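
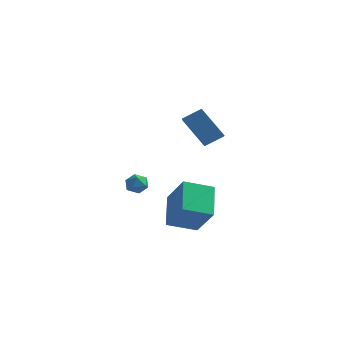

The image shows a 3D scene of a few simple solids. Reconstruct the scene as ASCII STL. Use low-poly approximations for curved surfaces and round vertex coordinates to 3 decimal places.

solid 
facet normal -0.364 -0.238 0.900
outer loop
vertex -0.429 0.418 -1.233
vertex -0.634 -0.187 -1.476
vertex -0.009 -0.121 -1.206
endloop
endfacet
facet normal 0.196 0.201 0.960
outer loop
vertex -0.429 0.418 -1.233
vertex -0.009 -0.121 -1.206
vertex 0.233 0.493 -1.384
endloop
endfacet
facet normal 0.047 0.798 0.601
outer loop
vertex -0.429 0.418 -1.233
vertex 0.233 0.493 -1.384
vertex -0.242 0.806 -1.763
endloop
endfacet
facet normal -0.605 0.729 0.320
outer loop
vertex -0.429 0.418 -1.233
vertex -0.242 0.806 -1.763
vertex -0.778 0.386 -1.82
endloop
endfacet
facet normal -0.858 0.088 0.506
outer loop
vertex -0.429 0.418 -1.233
vertex -0.778 0.386 -1.82
vertex -0.634 -0.187 -1.476
endloop
endfacet
facet normal 0.756 -0.111 0.645
outer loop
vertex 0.233 0.493 -1.384
vertex -0.009 -0.121 -1.206
vertex 0.438 -0.066 -1.72
endloop
endfacet
facet normal -0.150 -0.822 0.549
outer loop
vertex -0.009 -0.121 -1.206
vertex -0.634 -0.187 -1.476
vertex -0.098 -0.486 -1.777
endloop
endfacet
facet normal -0.951 -0.294 -0.091
outer loop
vertex -0.634 -0.187 -1.476
vertex -0.778 0.386 -1.82
vertex -0.573 -0.173 -2.156
endloop
endfacet
facet normal -0.541 0.744 -0.391
outer loop
vertex -0.778 0.386 -1.82
vertex -0.242 0.806 -1.763
vertex -0.331 0.441 -2.334
endloop
endfacet
facet normal 0.513 0.856 0.064
outer loop
vertex -0.242 0.806 -1.763
vertex 0.233 0.493 -1.384
vertex 0.294 0.507 -2.064
endloop
endfacet
facet normal 0.605 -0.729 -0.320
outer loop
vertex 0.089 -0.098 -2.307
vertex 0.438 -0.066 -1.72
vertex -0.098 -0.486 -1.777
endloop
endfacet
facet normal -0.047 -0.798 -0.601
outer loop
vertex 0.089 -0.098 -2.307
vertex -0.098 -0.486 -1.777
vertex -0.573 -0.173 -2.156
endloop
endfacet
facet normal -0.196 -0.201 -0.960
outer loop
vertex 0.089 -0.098 -2.307
vertex -0.573 -0.173 -2.156
vertex -0.331 0.441 -2.334
endloop
endfacet
facet normal 0.364 0.238 -0.900
outer loop
vertex 0.089 -0.098 -2.307
vertex -0.331 0.441 -2.334
vertex 0.294 0.507 -2.064
endloop
endfacet
facet normal 0.858 -0.088 -0.506
outer loop
vertex 0.089 -0.098 -2.307
vertex 0.294 0.507 -2.064
vertex 0.438 -0.066 -1.72
endloop
endfacet
facet normal 0.541 -0.744 0.391
outer loop
vertex -0.098 -0.486 -1.777
vertex 0.438 -0.066 -1.72
vertex -0.009 -0.121 -1.206
endloop
endfacet
facet normal -0.513 -0.856 -0.064
outer loop
vertex -0.573 -0.173 -2.156
vertex -0.098 -0.486 -1.777
vertex -0.634 -0.187 -1.476
endloop
endfacet
facet normal -0.756 0.111 -0.645
outer loop
vertex -0.331 0.441 -2.334
vertex -0.573 -0.173 -2.156
vertex -0.778 0.386 -1.82
endloop
endfacet
facet normal 0.150 0.822 -0.549
outer loop
vertex 0.294 0.507 -2.064
vertex -0.331 0.441 -2.334
vertex -0.242 0.806 -1.763
endloop
endfacet
facet normal 0.951 0.294 0.091
outer loop
vertex 0.438 -0.066 -1.72
vertex 0.294 0.507 -2.064
vertex 0.233 0.493 -1.384
endloop
endfacet
facet normal -0.623 0.027 0.782
outer loop
vertex 3.336 0.415 3.903
vertex 2.48 2.207 3.159
vertex 2.551 -0.21 3.3
endloop
endfacet
facet normal 0.403 -0.845 0.351
outer loop
vertex 3.84 -0.267 1.681
vertex 3.336 0.415 3.903
vertex 2.551 -0.21 3.3
endloop
endfacet
facet normal -0.623 0.027 0.782
outer loop
vertex 2.551 -0.21 3.3
vertex 2.48 2.207 3.159
vertex 1.696 1.582 2.556
endloop
endfacet
facet normal -0.671 -0.534 -0.515
outer loop
vertex 1.696 1.582 2.556
vertex 3.84 -0.267 1.681
vertex 2.551 -0.21 3.3
endloop
endfacet
facet normal 0.670 0.534 0.515
outer loop
vertex 3.336 0.415 3.903
vertex 3.769 2.15 1.54
vertex 2.48 2.207 3.159
endloop
endfacet
facet normal 0.404 -0.845 0.351
outer loop
vertex 4.624 0.358 2.284
vertex 3.336 0.415 3.903
vertex 3.84 -0.267 1.681
endloop
endfacet
facet normal 0.671 0.534 0.515
outer loop
vertex 4.624 0.358 2.284
vertex 3.769 2.15 1.54
vertex 3.336 0.415 3.903
endloop
endfacet
facet normal -0.404 0.845 -0.351
outer loop
vertex 2.48 2.207 3.159
vertex 3.769 2.15 1.54
vertex 1.696 1.582 2.556
endloop
endfacet
facet normal -0.671 -0.534 -0.515
outer loop
vertex 2.984 1.525 0.937
vertex 3.84 -0.267 1.681
vertex 1.696 1.582 2.556
endloop
endfacet
facet normal -0.403 0.845 -0.351
outer loop
vertex 1.696 1.582 2.556
vertex 3.769 2.15 1.54
vertex 2.984 1.525 0.937
endloop
endfacet
facet normal 0.623 -0.027 -0.782
outer loop
vertex 2.984 1.525 0.937
vertex 4.624 0.358 2.284
vertex 3.84 -0.267 1.681
endloop
endfacet
facet normal 0.623 -0.028 -0.782
outer loop
vertex 3.769 2.15 1.54
vertex 4.624 0.358 2.284
vertex 2.984 1.525 0.937
endloop
endfacet
facet normal -0.746 -0.587 0.314
outer loop
vertex 3.13 -1.359 -2.4
vertex 2.455 0.164 -1.154
vertex 1.856 -0.602 -4.013
endloop
endfacet
facet normal 0.324 -0.732 -0.599
outer loop
vertex 3.125 0.396 -4.546
vertex 3.13 -1.359 -2.4
vertex 1.856 -0.602 -4.013
endloop
endfacet
facet normal -0.746 -0.587 0.314
outer loop
vertex 1.856 -0.602 -4.013
vertex 2.455 0.164 -1.154
vertex 1.182 0.92 -2.767
endloop
endfacet
facet normal -0.581 0.346 -0.737
outer loop
vertex 1.182 0.92 -2.767
vertex 3.125 0.396 -4.546
vertex 1.856 -0.602 -4.013
endloop
endfacet
facet normal 0.581 -0.345 0.737
outer loop
vertex 3.13 -1.359 -2.4
vertex 3.724 1.162 -1.687
vertex 2.455 0.164 -1.154
endloop
endfacet
facet normal 0.325 -0.732 -0.599
outer loop
vertex 4.398 -0.36 -2.933
vertex 3.13 -1.359 -2.4
vertex 3.125 0.396 -4.546
endloop
endfacet
facet normal 0.582 -0.345 0.736
outer loop
vertex 4.398 -0.36 -2.933
vertex 3.724 1.162 -1.687
vertex 3.13 -1.359 -2.4
endloop
endfacet
facet normal -0.324 0.732 0.599
outer loop
vertex 2.455 0.164 -1.154
vertex 3.724 1.162 -1.687
vertex 1.182 0.92 -2.767
endloop
endfacet
facet normal -0.582 0.345 -0.737
outer loop
vertex 2.45 1.919 -3.3
vertex 3.125 0.396 -4.546
vertex 1.182 0.92 -2.767
endloop
endfacet
facet normal -0.324 0.732 0.600
outer loop
vertex 1.182 0.92 -2.767
vertex 3.724 1.162 -1.687
vertex 2.45 1.919 -3.3
endloop
endfacet
facet normal 0.746 0.587 -0.314
outer loop
vertex 2.45 1.919 -3.3
vertex 4.398 -0.36 -2.933
vertex 3.125 0.396 -4.546
endloop
endfacet
facet normal 0.746 0.587 -0.314
outer loop
vertex 3.724 1.162 -1.687
vertex 4.398 -0.36 -2.933
vertex 2.45 1.919 -3.3
endloop
endfacet

endsolid


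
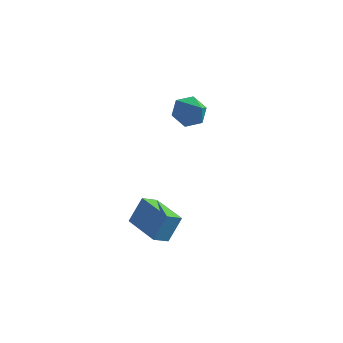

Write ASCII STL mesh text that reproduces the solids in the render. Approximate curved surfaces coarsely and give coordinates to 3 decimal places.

solid 
facet normal -0.580 0.488 -0.652
outer loop
vertex 2.923 1.937 -0.906
vertex 2.239 1.945 -0.291
vertex 2.845 2.636 -0.313
endloop
endfacet
facet normal 0.981 0.176 -0.078
outer loop
vertex 2.923 1.937 -0.906
vertex 2.845 2.636 -0.313
vertex 3.201 1.135 0.791
endloop
endfacet
facet normal -0.580 0.488 -0.653
outer loop
vertex 2.845 2.636 -0.313
vertex 2.239 1.945 -0.291
vertex 2.161 2.645 0.301
endloop
endfacet
facet normal 0.551 0.575 0.605
outer loop
vertex 2.845 2.636 -0.313
vertex 2.161 2.645 0.301
vertex 3.201 1.135 0.791
endloop
endfacet
facet normal -0.580 0.487 -0.653
outer loop
vertex 2.161 2.645 0.301
vertex 2.239 1.945 -0.291
vertex 1.554 1.953 0.324
endloop
endfacet
facet normal -0.180 0.190 0.965
outer loop
vertex 2.161 2.645 0.301
vertex 1.554 1.953 0.324
vertex 3.201 1.135 0.791
endloop
endfacet
facet normal -0.580 0.489 -0.652
outer loop
vertex 1.554 1.953 0.324
vertex 2.239 1.945 -0.291
vertex 1.632 1.254 -0.269
endloop
endfacet
facet normal -0.479 -0.598 0.642
outer loop
vertex 1.554 1.953 0.324
vertex 1.632 1.254 -0.269
vertex 3.201 1.135 0.791
endloop
endfacet
facet normal -0.580 0.489 -0.652
outer loop
vertex 1.632 1.254 -0.269
vertex 2.239 1.945 -0.291
vertex 2.316 1.246 -0.884
endloop
endfacet
facet normal -0.048 -0.998 -0.041
outer loop
vertex 1.632 1.254 -0.269
vertex 2.316 1.246 -0.884
vertex 3.201 1.135 0.791
endloop
endfacet
facet normal -0.580 0.489 -0.652
outer loop
vertex 2.316 1.246 -0.884
vertex 2.239 1.945 -0.291
vertex 2.923 1.937 -0.906
endloop
endfacet
facet normal 0.682 -0.612 -0.401
outer loop
vertex 2.316 1.246 -0.884
vertex 2.923 1.937 -0.906
vertex 3.201 1.135 0.791
endloop
endfacet
facet normal -0.850 0.526 -0.033
outer loop
vertex 1.768 -4.075 -3.936
vertex 2.144 -3.391 -2.702
vertex 2.205 -3.401 -4.443
endloop
endfacet
facet normal -0.258 -0.468 -0.845
outer loop
vertex 3.896 -4.449 -4.378
vertex 1.768 -4.075 -3.936
vertex 2.205 -3.401 -4.443
endloop
endfacet
facet normal -0.849 0.527 -0.033
outer loop
vertex 2.205 -3.401 -4.443
vertex 2.144 -3.391 -2.702
vertex 2.582 -2.717 -3.21
endloop
endfacet
facet normal 0.460 0.709 -0.534
outer loop
vertex 2.582 -2.717 -3.21
vertex 3.896 -4.449 -4.378
vertex 2.205 -3.401 -4.443
endloop
endfacet
facet normal -0.460 -0.710 0.534
outer loop
vertex 1.768 -4.075 -3.936
vertex 3.835 -4.439 -2.637
vertex 2.144 -3.391 -2.702
endloop
endfacet
facet normal -0.258 -0.469 -0.845
outer loop
vertex 3.458 -5.123 -3.87
vertex 1.768 -4.075 -3.936
vertex 3.896 -4.449 -4.378
endloop
endfacet
facet normal -0.461 -0.709 0.534
outer loop
vertex 3.458 -5.123 -3.87
vertex 3.835 -4.439 -2.637
vertex 1.768 -4.075 -3.936
endloop
endfacet
facet normal 0.258 0.469 0.845
outer loop
vertex 2.144 -3.391 -2.702
vertex 3.835 -4.439 -2.637
vertex 2.582 -2.717 -3.21
endloop
endfacet
facet normal 0.461 0.709 -0.534
outer loop
vertex 4.272 -3.765 -3.144
vertex 3.896 -4.449 -4.378
vertex 2.582 -2.717 -3.21
endloop
endfacet
facet normal 0.258 0.469 0.845
outer loop
vertex 2.582 -2.717 -3.21
vertex 3.835 -4.439 -2.637
vertex 4.272 -3.765 -3.144
endloop
endfacet
facet normal 0.849 -0.527 0.033
outer loop
vertex 4.272 -3.765 -3.144
vertex 3.458 -5.123 -3.87
vertex 3.896 -4.449 -4.378
endloop
endfacet
facet normal 0.850 -0.527 0.032
outer loop
vertex 3.835 -4.439 -2.637
vertex 3.458 -5.123 -3.87
vertex 4.272 -3.765 -3.144
endloop
endfacet

endsolid


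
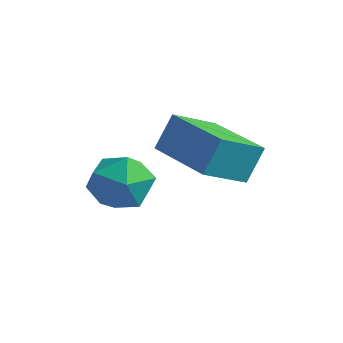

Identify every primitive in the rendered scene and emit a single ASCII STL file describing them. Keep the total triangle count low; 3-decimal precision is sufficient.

solid 
facet normal -0.744 0.622 0.243
outer loop
vertex -2.009 0.788 -1.848
vertex -2.046 0.394 -0.954
vertex -1.463 1.159 -1.128
endloop
endfacet
facet normal -0.310 0.920 -0.239
outer loop
vertex -2.009 0.788 -1.848
vertex -1.463 1.159 -1.128
vertex -1.085 1.054 -2.023
endloop
endfacet
facet normal -0.298 0.499 -0.814
outer loop
vertex -2.009 0.788 -1.848
vertex -1.085 1.054 -2.023
vertex -1.435 0.224 -2.404
endloop
endfacet
facet normal -0.724 -0.059 -0.688
outer loop
vertex -2.009 0.788 -1.848
vertex -1.435 0.224 -2.404
vertex -2.03 -0.184 -1.743
endloop
endfacet
facet normal -0.999 0.018 -0.033
outer loop
vertex -2.009 0.788 -1.848
vertex -2.03 -0.184 -1.743
vertex -2.046 0.394 -0.954
endloop
endfacet
facet normal 0.348 0.937 0.037
outer loop
vertex -1.085 1.054 -2.023
vertex -1.463 1.159 -1.128
vertex -0.55 0.824 -1.237
endloop
endfacet
facet normal -0.354 0.455 0.817
outer loop
vertex -1.463 1.159 -1.128
vertex -2.046 0.394 -0.954
vertex -1.145 0.416 -0.576
endloop
endfacet
facet normal -0.767 -0.525 0.369
outer loop
vertex -2.046 0.394 -0.954
vertex -2.03 -0.184 -1.743
vertex -1.495 -0.414 -0.957
endloop
endfacet
facet normal -0.321 -0.649 -0.689
outer loop
vertex -2.03 -0.184 -1.743
vertex -1.435 0.224 -2.404
vertex -1.117 -0.519 -1.852
endloop
endfacet
facet normal 0.369 0.255 -0.894
outer loop
vertex -1.435 0.224 -2.404
vertex -1.085 1.054 -2.023
vertex -0.534 0.246 -2.026
endloop
endfacet
facet normal 0.724 0.059 0.688
outer loop
vertex -0.571 -0.148 -1.132
vertex -0.55 0.824 -1.237
vertex -1.145 0.416 -0.576
endloop
endfacet
facet normal 0.298 -0.499 0.814
outer loop
vertex -0.571 -0.148 -1.132
vertex -1.145 0.416 -0.576
vertex -1.495 -0.414 -0.957
endloop
endfacet
facet normal 0.310 -0.920 0.239
outer loop
vertex -0.571 -0.148 -1.132
vertex -1.495 -0.414 -0.957
vertex -1.117 -0.519 -1.852
endloop
endfacet
facet normal 0.744 -0.622 -0.243
outer loop
vertex -0.571 -0.148 -1.132
vertex -1.117 -0.519 -1.852
vertex -0.534 0.246 -2.026
endloop
endfacet
facet normal 0.999 -0.018 0.033
outer loop
vertex -0.571 -0.148 -1.132
vertex -0.534 0.246 -2.026
vertex -0.55 0.824 -1.237
endloop
endfacet
facet normal 0.321 0.649 0.689
outer loop
vertex -1.145 0.416 -0.576
vertex -0.55 0.824 -1.237
vertex -1.463 1.159 -1.128
endloop
endfacet
facet normal -0.369 -0.255 0.894
outer loop
vertex -1.495 -0.414 -0.957
vertex -1.145 0.416 -0.576
vertex -2.046 0.394 -0.954
endloop
endfacet
facet normal -0.348 -0.937 -0.037
outer loop
vertex -1.117 -0.519 -1.852
vertex -1.495 -0.414 -0.957
vertex -2.03 -0.184 -1.743
endloop
endfacet
facet normal 0.354 -0.455 -0.817
outer loop
vertex -0.534 0.246 -2.026
vertex -1.117 -0.519 -1.852
vertex -1.435 0.224 -2.404
endloop
endfacet
facet normal 0.767 0.525 -0.369
outer loop
vertex -0.55 0.824 -1.237
vertex -0.534 0.246 -2.026
vertex -1.085 1.054 -2.023
endloop
endfacet
facet normal -0.983 0.183 0.007
outer loop
vertex -1.567 2.363 0.136
vertex -1.33 3.664 -0.529
vertex -1.673 1.835 -0.936
endloop
endfacet
facet normal -0.161 -0.879 0.449
outer loop
vertex 0.47 1.436 -0.951
vertex -1.567 2.363 0.136
vertex -1.673 1.835 -0.936
endloop
endfacet
facet normal -0.983 0.183 0.007
outer loop
vertex -1.673 1.835 -0.936
vertex -1.33 3.664 -0.529
vertex -1.436 3.135 -1.601
endloop
endfacet
facet normal -0.088 -0.441 -0.893
outer loop
vertex -1.436 3.135 -1.601
vertex 0.47 1.436 -0.951
vertex -1.673 1.835 -0.936
endloop
endfacet
facet normal 0.088 0.441 0.893
outer loop
vertex -1.567 2.363 0.136
vertex 0.813 3.265 -0.544
vertex -1.33 3.664 -0.529
endloop
endfacet
facet normal -0.160 -0.879 0.450
outer loop
vertex 0.576 1.965 0.121
vertex -1.567 2.363 0.136
vertex 0.47 1.436 -0.951
endloop
endfacet
facet normal 0.088 0.441 0.893
outer loop
vertex 0.576 1.965 0.121
vertex 0.813 3.265 -0.544
vertex -1.567 2.363 0.136
endloop
endfacet
facet normal 0.160 0.879 -0.450
outer loop
vertex -1.33 3.664 -0.529
vertex 0.813 3.265 -0.544
vertex -1.436 3.135 -1.601
endloop
endfacet
facet normal -0.088 -0.441 -0.893
outer loop
vertex 0.707 2.737 -1.616
vertex 0.47 1.436 -0.951
vertex -1.436 3.135 -1.601
endloop
endfacet
facet normal 0.160 0.879 -0.449
outer loop
vertex -1.436 3.135 -1.601
vertex 0.813 3.265 -0.544
vertex 0.707 2.737 -1.616
endloop
endfacet
facet normal 0.983 -0.183 -0.007
outer loop
vertex 0.707 2.737 -1.616
vertex 0.576 1.965 0.121
vertex 0.47 1.436 -0.951
endloop
endfacet
facet normal 0.983 -0.183 -0.007
outer loop
vertex 0.813 3.265 -0.544
vertex 0.576 1.965 0.121
vertex 0.707 2.737 -1.616
endloop
endfacet

endsolid


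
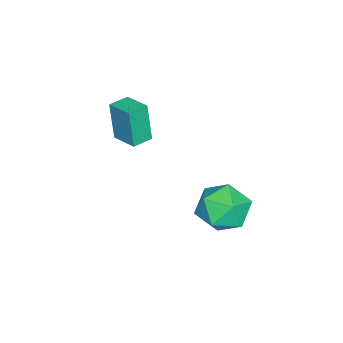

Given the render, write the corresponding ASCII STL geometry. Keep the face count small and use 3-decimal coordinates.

solid 
facet normal -0.878 0.477 -0.035
outer loop
vertex -4.495 -2.544 3.268
vertex -3.958 -1.54 3.489
vertex -4.286 -2.284 1.58
endloop
endfacet
facet normal -0.463 -0.865 -0.191
outer loop
vertex -3.522 -2.7 1.611
vertex -4.495 -2.544 3.268
vertex -4.286 -2.284 1.58
endloop
endfacet
facet normal -0.878 0.477 -0.035
outer loop
vertex -4.286 -2.284 1.58
vertex -3.958 -1.54 3.489
vertex -3.749 -1.28 1.802
endloop
endfacet
facet normal 0.122 0.151 -0.981
outer loop
vertex -3.749 -1.28 1.802
vertex -3.522 -2.7 1.611
vertex -4.286 -2.284 1.58
endloop
endfacet
facet normal -0.122 -0.151 0.981
outer loop
vertex -4.495 -2.544 3.268
vertex -3.194 -1.956 3.52
vertex -3.958 -1.54 3.489
endloop
endfacet
facet normal -0.464 -0.865 -0.191
outer loop
vertex -3.731 -2.96 3.298
vertex -4.495 -2.544 3.268
vertex -3.522 -2.7 1.611
endloop
endfacet
facet normal -0.121 -0.152 0.981
outer loop
vertex -3.731 -2.96 3.298
vertex -3.194 -1.956 3.52
vertex -4.495 -2.544 3.268
endloop
endfacet
facet normal 0.463 0.865 0.191
outer loop
vertex -3.958 -1.54 3.489
vertex -3.194 -1.956 3.52
vertex -3.749 -1.28 1.802
endloop
endfacet
facet normal 0.121 0.151 -0.981
outer loop
vertex -2.985 -1.696 1.832
vertex -3.522 -2.7 1.611
vertex -3.749 -1.28 1.802
endloop
endfacet
facet normal 0.464 0.865 0.191
outer loop
vertex -3.749 -1.28 1.802
vertex -3.194 -1.956 3.52
vertex -2.985 -1.696 1.832
endloop
endfacet
facet normal 0.878 -0.477 0.035
outer loop
vertex -2.985 -1.696 1.832
vertex -3.731 -2.96 3.298
vertex -3.522 -2.7 1.611
endloop
endfacet
facet normal 0.878 -0.477 0.035
outer loop
vertex -3.194 -1.956 3.52
vertex -3.731 -2.96 3.298
vertex -2.985 -1.696 1.832
endloop
endfacet
facet normal 0.247 0.027 0.969
outer loop
vertex -1.336 2.792 1.237
vertex -2.317 2.261 1.502
vertex -1.375 1.647 1.279
endloop
endfacet
facet normal 0.830 -0.008 0.558
outer loop
vertex -1.336 2.792 1.237
vertex -1.375 1.647 1.279
vertex -0.803 2.171 0.435
endloop
endfacet
facet normal 0.824 0.554 0.119
outer loop
vertex -1.336 2.792 1.237
vertex -0.803 2.171 0.435
vertex -1.39 3.108 0.137
endloop
endfacet
facet normal 0.237 0.937 0.257
outer loop
vertex -1.336 2.792 1.237
vertex -1.39 3.108 0.137
vertex -2.326 3.164 0.796
endloop
endfacet
facet normal -0.119 0.611 0.783
outer loop
vertex -1.336 2.792 1.237
vertex -2.326 3.164 0.796
vertex -2.317 2.261 1.502
endloop
endfacet
facet normal 0.785 -0.599 0.160
outer loop
vertex -0.803 2.171 0.435
vertex -1.375 1.647 1.279
vertex -1.454 1.256 0.204
endloop
endfacet
facet normal -0.159 -0.543 0.825
outer loop
vertex -1.375 1.647 1.279
vertex -2.317 2.261 1.502
vertex -2.39 1.312 0.863
endloop
endfacet
facet normal -0.751 0.402 0.524
outer loop
vertex -2.317 2.261 1.502
vertex -2.326 3.164 0.796
vertex -2.977 2.249 0.565
endloop
endfacet
facet normal -0.173 0.930 -0.325
outer loop
vertex -2.326 3.164 0.796
vertex -1.39 3.108 0.137
vertex -2.405 2.773 -0.279
endloop
endfacet
facet normal 0.775 0.311 -0.550
outer loop
vertex -1.39 3.108 0.137
vertex -0.803 2.171 0.435
vertex -1.463 2.159 -0.502
endloop
endfacet
facet normal -0.237 -0.937 -0.257
outer loop
vertex -2.444 1.628 -0.237
vertex -1.454 1.256 0.204
vertex -2.39 1.312 0.863
endloop
endfacet
facet normal -0.824 -0.554 -0.119
outer loop
vertex -2.444 1.628 -0.237
vertex -2.39 1.312 0.863
vertex -2.977 2.249 0.565
endloop
endfacet
facet normal -0.830 0.008 -0.558
outer loop
vertex -2.444 1.628 -0.237
vertex -2.977 2.249 0.565
vertex -2.405 2.773 -0.279
endloop
endfacet
facet normal -0.247 -0.027 -0.969
outer loop
vertex -2.444 1.628 -0.237
vertex -2.405 2.773 -0.279
vertex -1.463 2.159 -0.502
endloop
endfacet
facet normal 0.119 -0.611 -0.783
outer loop
vertex -2.444 1.628 -0.237
vertex -1.463 2.159 -0.502
vertex -1.454 1.256 0.204
endloop
endfacet
facet normal 0.173 -0.930 0.325
outer loop
vertex -2.39 1.312 0.863
vertex -1.454 1.256 0.204
vertex -1.375 1.647 1.279
endloop
endfacet
facet normal -0.775 -0.311 0.550
outer loop
vertex -2.977 2.249 0.565
vertex -2.39 1.312 0.863
vertex -2.317 2.261 1.502
endloop
endfacet
facet normal -0.785 0.599 -0.160
outer loop
vertex -2.405 2.773 -0.279
vertex -2.977 2.249 0.565
vertex -2.326 3.164 0.796
endloop
endfacet
facet normal 0.159 0.543 -0.825
outer loop
vertex -1.463 2.159 -0.502
vertex -2.405 2.773 -0.279
vertex -1.39 3.108 0.137
endloop
endfacet
facet normal 0.751 -0.402 -0.524
outer loop
vertex -1.454 1.256 0.204
vertex -1.463 2.159 -0.502
vertex -0.803 2.171 0.435
endloop
endfacet

endsolid


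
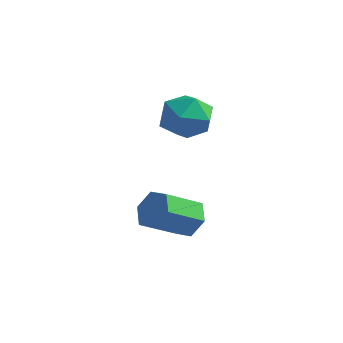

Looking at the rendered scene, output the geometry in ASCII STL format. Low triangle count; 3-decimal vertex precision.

solid 
facet normal -0.263 0.015 0.965
outer loop
vertex 2.315 1.22 2.75
vertex 2.372 0.265 2.78
vertex 3.141 0.797 2.982
endloop
endfacet
facet normal 0.090 0.608 0.788
outer loop
vertex 2.315 1.22 2.75
vertex 3.141 0.797 2.982
vertex 3.139 1.554 2.398
endloop
endfacet
facet normal -0.266 0.929 0.259
outer loop
vertex 2.315 1.22 2.75
vertex 3.139 1.554 2.398
vertex 2.369 1.491 1.834
endloop
endfacet
facet normal -0.840 0.532 0.108
outer loop
vertex 2.315 1.22 2.75
vertex 2.369 1.491 1.834
vertex 1.894 0.694 2.07
endloop
endfacet
facet normal -0.838 -0.033 0.544
outer loop
vertex 2.315 1.22 2.75
vertex 1.894 0.694 2.07
vertex 2.372 0.265 2.78
endloop
endfacet
facet normal 0.731 0.418 0.540
outer loop
vertex 3.139 1.554 2.398
vertex 3.141 0.797 2.982
vertex 3.706 0.806 2.21
endloop
endfacet
facet normal 0.159 -0.543 0.825
outer loop
vertex 3.141 0.797 2.982
vertex 2.372 0.265 2.78
vertex 3.231 0.009 2.446
endloop
endfacet
facet normal -0.771 -0.621 0.144
outer loop
vertex 2.372 0.265 2.78
vertex 1.894 0.694 2.07
vertex 2.461 -0.054 1.882
endloop
endfacet
facet normal -0.773 0.294 -0.562
outer loop
vertex 1.894 0.694 2.07
vertex 2.369 1.491 1.834
vertex 2.459 0.703 1.298
endloop
endfacet
facet normal 0.156 0.936 -0.317
outer loop
vertex 2.369 1.491 1.834
vertex 3.139 1.554 2.398
vertex 3.228 1.235 1.5
endloop
endfacet
facet normal 0.840 -0.532 -0.108
outer loop
vertex 3.285 0.28 1.53
vertex 3.706 0.806 2.21
vertex 3.231 0.009 2.446
endloop
endfacet
facet normal 0.266 -0.929 -0.259
outer loop
vertex 3.285 0.28 1.53
vertex 3.231 0.009 2.446
vertex 2.461 -0.054 1.882
endloop
endfacet
facet normal -0.090 -0.608 -0.788
outer loop
vertex 3.285 0.28 1.53
vertex 2.461 -0.054 1.882
vertex 2.459 0.703 1.298
endloop
endfacet
facet normal 0.263 -0.015 -0.965
outer loop
vertex 3.285 0.28 1.53
vertex 2.459 0.703 1.298
vertex 3.228 1.235 1.5
endloop
endfacet
facet normal 0.838 0.033 -0.544
outer loop
vertex 3.285 0.28 1.53
vertex 3.228 1.235 1.5
vertex 3.706 0.806 2.21
endloop
endfacet
facet normal 0.773 -0.294 0.562
outer loop
vertex 3.231 0.009 2.446
vertex 3.706 0.806 2.21
vertex 3.141 0.797 2.982
endloop
endfacet
facet normal -0.156 -0.936 0.317
outer loop
vertex 2.461 -0.054 1.882
vertex 3.231 0.009 2.446
vertex 2.372 0.265 2.78
endloop
endfacet
facet normal -0.731 -0.418 -0.540
outer loop
vertex 2.459 0.703 1.298
vertex 2.461 -0.054 1.882
vertex 1.894 0.694 2.07
endloop
endfacet
facet normal -0.159 0.543 -0.825
outer loop
vertex 3.228 1.235 1.5
vertex 2.459 0.703 1.298
vertex 2.369 1.491 1.834
endloop
endfacet
facet normal 0.771 0.621 -0.144
outer loop
vertex 3.706 0.806 2.21
vertex 3.228 1.235 1.5
vertex 3.139 1.554 2.398
endloop
endfacet
facet normal 0.211 0.845 -0.491
outer loop
vertex 4.728 -0.483 -1.216
vertex 4.012 -0.401 -1.383
vertex 4.283 -0.107 -0.76
endloop
endfacet
facet normal 0.770 0.165 0.616
outer loop
vertex 4.728 -0.483 -1.216
vertex 4.283 -0.107 -0.76
vertex 4.424 -1.701 -0.51
endloop
endfacet
facet normal 0.770 0.165 0.617
outer loop
vertex 4.424 -1.701 -0.51
vertex 4.283 -0.107 -0.76
vertex 3.978 -1.325 -0.054
endloop
endfacet
facet normal -0.211 -0.845 0.491
outer loop
vertex 4.424 -1.701 -0.51
vertex 3.978 -1.325 -0.054
vertex 3.708 -1.619 -0.677
endloop
endfacet
facet normal 0.212 0.845 -0.491
outer loop
vertex 4.283 -0.107 -0.76
vertex 4.012 -0.401 -1.383
vertex 3.566 -0.025 -0.928
endloop
endfacet
facet normal -0.137 0.522 0.842
outer loop
vertex 4.283 -0.107 -0.76
vertex 3.566 -0.025 -0.928
vertex 3.978 -1.325 -0.054
endloop
endfacet
facet normal -0.136 0.523 0.842
outer loop
vertex 3.978 -1.325 -0.054
vertex 3.566 -0.025 -0.928
vertex 3.262 -1.243 -0.221
endloop
endfacet
facet normal -0.211 -0.845 0.491
outer loop
vertex 3.978 -1.325 -0.054
vertex 3.262 -1.243 -0.221
vertex 3.708 -1.619 -0.677
endloop
endfacet
facet normal 0.211 0.845 -0.491
outer loop
vertex 3.566 -0.025 -0.928
vertex 4.012 -0.401 -1.383
vertex 3.296 -0.319 -1.55
endloop
endfacet
facet normal -0.907 0.357 0.225
outer loop
vertex 3.566 -0.025 -0.928
vertex 3.296 -0.319 -1.55
vertex 3.262 -1.243 -0.221
endloop
endfacet
facet normal -0.907 0.357 0.225
outer loop
vertex 3.262 -1.243 -0.221
vertex 3.296 -0.319 -1.55
vertex 2.992 -1.537 -0.844
endloop
endfacet
facet normal -0.211 -0.845 0.491
outer loop
vertex 3.262 -1.243 -0.221
vertex 2.992 -1.537 -0.844
vertex 3.708 -1.619 -0.677
endloop
endfacet
facet normal 0.211 0.845 -0.491
outer loop
vertex 3.296 -0.319 -1.55
vertex 4.012 -0.401 -1.383
vertex 3.742 -0.695 -2.006
endloop
endfacet
facet normal -0.770 -0.165 -0.617
outer loop
vertex 3.296 -0.319 -1.55
vertex 3.742 -0.695 -2.006
vertex 2.992 -1.537 -0.844
endloop
endfacet
facet normal -0.770 -0.164 -0.616
outer loop
vertex 2.992 -1.537 -0.844
vertex 3.742 -0.695 -2.006
vertex 3.437 -1.913 -1.3
endloop
endfacet
facet normal -0.211 -0.845 0.491
outer loop
vertex 2.992 -1.537 -0.844
vertex 3.437 -1.913 -1.3
vertex 3.708 -1.619 -0.677
endloop
endfacet
facet normal 0.211 0.845 -0.491
outer loop
vertex 3.742 -0.695 -2.006
vertex 4.012 -0.401 -1.383
vertex 4.458 -0.777 -1.839
endloop
endfacet
facet normal 0.137 -0.522 -0.842
outer loop
vertex 3.742 -0.695 -2.006
vertex 4.458 -0.777 -1.839
vertex 3.437 -1.913 -1.3
endloop
endfacet
facet normal 0.137 -0.523 -0.841
outer loop
vertex 3.437 -1.913 -1.3
vertex 4.458 -0.777 -1.839
vertex 4.154 -1.995 -1.132
endloop
endfacet
facet normal -0.212 -0.845 0.491
outer loop
vertex 3.437 -1.913 -1.3
vertex 4.154 -1.995 -1.132
vertex 3.708 -1.619 -0.677
endloop
endfacet
facet normal 0.211 0.845 -0.491
outer loop
vertex 4.458 -0.777 -1.839
vertex 4.012 -0.401 -1.383
vertex 4.728 -0.483 -1.216
endloop
endfacet
facet normal 0.907 -0.357 -0.225
outer loop
vertex 4.458 -0.777 -1.839
vertex 4.728 -0.483 -1.216
vertex 4.154 -1.995 -1.132
endloop
endfacet
facet normal 0.907 -0.357 -0.225
outer loop
vertex 4.154 -1.995 -1.132
vertex 4.728 -0.483 -1.216
vertex 4.424 -1.701 -0.51
endloop
endfacet
facet normal -0.211 -0.845 0.491
outer loop
vertex 4.154 -1.995 -1.132
vertex 4.424 -1.701 -0.51
vertex 3.708 -1.619 -0.677
endloop
endfacet

endsolid


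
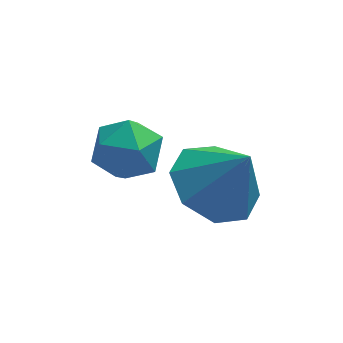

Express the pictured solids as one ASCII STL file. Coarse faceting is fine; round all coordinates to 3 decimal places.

solid 
facet normal 0.565 0.537 0.626
outer loop
vertex -1.362 -1.533 3.186
vertex -1.587 -2.062 3.843
vertex -0.882 -2.241 3.36
endloop
endfacet
facet normal 0.831 0.555 -0.036
outer loop
vertex -1.362 -1.533 3.186
vertex -0.882 -2.241 3.36
vertex -1.06 -2.028 2.533
endloop
endfacet
facet normal 0.329 0.820 -0.469
outer loop
vertex -1.362 -1.533 3.186
vertex -1.06 -2.028 2.533
vertex -1.875 -1.717 2.504
endloop
endfacet
facet normal -0.247 0.966 -0.075
outer loop
vertex -1.362 -1.533 3.186
vertex -1.875 -1.717 2.504
vertex -2.201 -1.738 3.314
endloop
endfacet
facet normal -0.101 0.792 0.603
outer loop
vertex -1.362 -1.533 3.186
vertex -2.201 -1.738 3.314
vertex -1.587 -2.062 3.843
endloop
endfacet
facet normal 0.964 -0.117 -0.238
outer loop
vertex -1.06 -2.028 2.533
vertex -0.882 -2.241 3.36
vertex -1.099 -2.862 2.786
endloop
endfacet
facet normal 0.534 -0.145 0.833
outer loop
vertex -0.882 -2.241 3.36
vertex -1.587 -2.062 3.843
vertex -1.425 -2.883 3.596
endloop
endfacet
facet normal -0.544 0.267 0.795
outer loop
vertex -1.587 -2.062 3.843
vertex -2.201 -1.738 3.314
vertex -2.24 -2.572 3.567
endloop
endfacet
facet normal -0.780 0.549 -0.300
outer loop
vertex -2.201 -1.738 3.314
vertex -1.875 -1.717 2.504
vertex -2.418 -2.359 2.74
endloop
endfacet
facet normal 0.152 0.312 -0.938
outer loop
vertex -1.875 -1.717 2.504
vertex -1.06 -2.028 2.533
vertex -1.713 -2.538 2.257
endloop
endfacet
facet normal 0.247 -0.966 0.075
outer loop
vertex -1.938 -3.067 2.914
vertex -1.099 -2.862 2.786
vertex -1.425 -2.883 3.596
endloop
endfacet
facet normal -0.329 -0.820 0.469
outer loop
vertex -1.938 -3.067 2.914
vertex -1.425 -2.883 3.596
vertex -2.24 -2.572 3.567
endloop
endfacet
facet normal -0.831 -0.555 0.036
outer loop
vertex -1.938 -3.067 2.914
vertex -2.24 -2.572 3.567
vertex -2.418 -2.359 2.74
endloop
endfacet
facet normal -0.565 -0.537 -0.626
outer loop
vertex -1.938 -3.067 2.914
vertex -2.418 -2.359 2.74
vertex -1.713 -2.538 2.257
endloop
endfacet
facet normal 0.101 -0.792 -0.603
outer loop
vertex -1.938 -3.067 2.914
vertex -1.713 -2.538 2.257
vertex -1.099 -2.862 2.786
endloop
endfacet
facet normal 0.780 -0.549 0.300
outer loop
vertex -1.425 -2.883 3.596
vertex -1.099 -2.862 2.786
vertex -0.882 -2.241 3.36
endloop
endfacet
facet normal -0.152 -0.312 0.938
outer loop
vertex -2.24 -2.572 3.567
vertex -1.425 -2.883 3.596
vertex -1.587 -2.062 3.843
endloop
endfacet
facet normal -0.964 0.117 0.238
outer loop
vertex -2.418 -2.359 2.74
vertex -2.24 -2.572 3.567
vertex -2.201 -1.738 3.314
endloop
endfacet
facet normal -0.534 0.145 -0.833
outer loop
vertex -1.713 -2.538 2.257
vertex -2.418 -2.359 2.74
vertex -1.875 -1.717 2.504
endloop
endfacet
facet normal 0.544 -0.267 -0.795
outer loop
vertex -1.099 -2.862 2.786
vertex -1.713 -2.538 2.257
vertex -1.06 -2.028 2.533
endloop
endfacet
facet normal -0.454 0.230 -0.861
outer loop
vertex 0.909 -2.313 2.25
vertex 0.147 -3.066 2.45
vertex 0.26 -2.006 2.674
endloop
endfacet
facet normal 0.613 0.622 0.488
outer loop
vertex 0.909 -2.313 2.25
vertex 0.26 -2.006 2.674
vertex 0.833 -3.414 3.75
endloop
endfacet
facet normal -0.455 0.230 -0.860
outer loop
vertex 0.26 -2.006 2.674
vertex 0.147 -3.066 2.45
vertex -0.455 -2.32 2.968
endloop
endfacet
facet normal 0.050 0.619 0.784
outer loop
vertex 0.26 -2.006 2.674
vertex -0.455 -2.32 2.968
vertex 0.833 -3.414 3.75
endloop
endfacet
facet normal -0.455 0.231 -0.860
outer loop
vertex -0.455 -2.32 2.968
vertex 0.147 -3.066 2.45
vertex -0.817 -3.071 2.958
endloop
endfacet
facet normal -0.395 0.179 0.901
outer loop
vertex -0.455 -2.32 2.968
vertex -0.817 -3.071 2.958
vertex 0.833 -3.414 3.75
endloop
endfacet
facet normal -0.455 0.230 -0.860
outer loop
vertex -0.817 -3.071 2.958
vertex 0.147 -3.066 2.45
vertex -0.615 -3.82 2.651
endloop
endfacet
facet normal -0.461 -0.440 0.770
outer loop
vertex -0.817 -3.071 2.958
vertex -0.615 -3.82 2.651
vertex 0.833 -3.414 3.75
endloop
endfacet
facet normal -0.454 0.230 -0.861
outer loop
vertex -0.615 -3.82 2.651
vertex 0.147 -3.066 2.45
vertex 0.035 -4.127 2.226
endloop
endfacet
facet normal -0.109 -0.877 0.467
outer loop
vertex -0.615 -3.82 2.651
vertex 0.035 -4.127 2.226
vertex 0.833 -3.414 3.75
endloop
endfacet
facet normal -0.454 0.230 -0.861
outer loop
vertex 0.035 -4.127 2.226
vertex 0.147 -3.066 2.45
vertex 0.75 -3.813 1.933
endloop
endfacet
facet normal 0.454 -0.874 0.171
outer loop
vertex 0.035 -4.127 2.226
vertex 0.75 -3.813 1.933
vertex 0.833 -3.414 3.75
endloop
endfacet
facet normal -0.454 0.230 -0.861
outer loop
vertex 0.75 -3.813 1.933
vertex 0.147 -3.066 2.45
vertex 1.112 -3.061 1.943
endloop
endfacet
facet normal 0.899 -0.434 0.054
outer loop
vertex 0.75 -3.813 1.933
vertex 1.112 -3.061 1.943
vertex 0.833 -3.414 3.75
endloop
endfacet
facet normal -0.454 0.230 -0.861
outer loop
vertex 1.112 -3.061 1.943
vertex 0.147 -3.066 2.45
vertex 0.909 -2.313 2.25
endloop
endfacet
facet normal 0.965 0.186 0.185
outer loop
vertex 1.112 -3.061 1.943
vertex 0.909 -2.313 2.25
vertex 0.833 -3.414 3.75
endloop
endfacet

endsolid


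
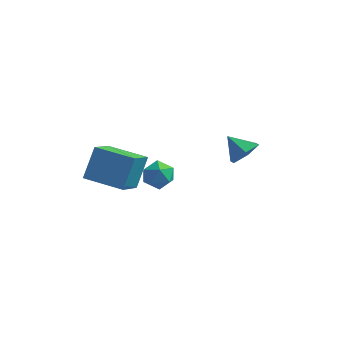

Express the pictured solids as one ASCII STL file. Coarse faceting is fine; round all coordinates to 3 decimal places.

solid 
facet normal -0.265 -0.761 0.592
outer loop
vertex -1.439 1.423 -0.445
vertex -0.876 0.885 -0.884
vertex -0.592 1.342 -0.17
endloop
endfacet
facet normal -0.318 -0.138 0.938
outer loop
vertex -1.439 1.423 -0.445
vertex -0.592 1.342 -0.17
vertex -0.982 2.146 -0.184
endloop
endfacet
facet normal -0.769 0.278 0.575
outer loop
vertex -1.439 1.423 -0.445
vertex -0.982 2.146 -0.184
vertex -1.508 2.185 -0.906
endloop
endfacet
facet normal -0.996 -0.087 0.005
outer loop
vertex -1.439 1.423 -0.445
vertex -1.508 2.185 -0.906
vertex -1.442 1.406 -1.338
endloop
endfacet
facet normal -0.684 -0.729 0.016
outer loop
vertex -1.439 1.423 -0.445
vertex -1.442 1.406 -1.338
vertex -0.876 0.885 -0.884
endloop
endfacet
facet normal 0.325 0.174 0.930
outer loop
vertex -0.982 2.146 -0.184
vertex -0.592 1.342 -0.17
vertex -0.138 2.054 -0.462
endloop
endfacet
facet normal 0.409 -0.834 0.371
outer loop
vertex -0.592 1.342 -0.17
vertex -0.876 0.885 -0.884
vertex -0.072 1.275 -0.894
endloop
endfacet
facet normal -0.270 -0.782 -0.561
outer loop
vertex -0.876 0.885 -0.884
vertex -1.442 1.406 -1.338
vertex -0.598 1.314 -1.616
endloop
endfacet
facet normal -0.774 0.256 -0.579
outer loop
vertex -1.442 1.406 -1.338
vertex -1.508 2.185 -0.906
vertex -0.988 2.118 -1.63
endloop
endfacet
facet normal -0.407 0.847 0.342
outer loop
vertex -1.508 2.185 -0.906
vertex -0.982 2.146 -0.184
vertex -0.704 2.575 -0.916
endloop
endfacet
facet normal 0.996 0.087 -0.005
outer loop
vertex -0.141 2.037 -1.355
vertex -0.138 2.054 -0.462
vertex -0.072 1.275 -0.894
endloop
endfacet
facet normal 0.769 -0.278 -0.575
outer loop
vertex -0.141 2.037 -1.355
vertex -0.072 1.275 -0.894
vertex -0.598 1.314 -1.616
endloop
endfacet
facet normal 0.318 0.138 -0.938
outer loop
vertex -0.141 2.037 -1.355
vertex -0.598 1.314 -1.616
vertex -0.988 2.118 -1.63
endloop
endfacet
facet normal 0.265 0.761 -0.592
outer loop
vertex -0.141 2.037 -1.355
vertex -0.988 2.118 -1.63
vertex -0.704 2.575 -0.916
endloop
endfacet
facet normal 0.684 0.729 -0.016
outer loop
vertex -0.141 2.037 -1.355
vertex -0.704 2.575 -0.916
vertex -0.138 2.054 -0.462
endloop
endfacet
facet normal 0.774 -0.256 0.579
outer loop
vertex -0.072 1.275 -0.894
vertex -0.138 2.054 -0.462
vertex -0.592 1.342 -0.17
endloop
endfacet
facet normal 0.407 -0.847 -0.342
outer loop
vertex -0.598 1.314 -1.616
vertex -0.072 1.275 -0.894
vertex -0.876 0.885 -0.884
endloop
endfacet
facet normal -0.325 -0.174 -0.930
outer loop
vertex -0.988 2.118 -1.63
vertex -0.598 1.314 -1.616
vertex -1.442 1.406 -1.338
endloop
endfacet
facet normal -0.409 0.834 -0.371
outer loop
vertex -0.704 2.575 -0.916
vertex -0.988 2.118 -1.63
vertex -1.508 2.185 -0.906
endloop
endfacet
facet normal 0.270 0.782 0.561
outer loop
vertex -0.138 2.054 -0.462
vertex -0.704 2.575 -0.916
vertex -0.982 2.146 -0.184
endloop
endfacet
facet normal 0.715 -0.123 -0.688
outer loop
vertex 4.434 0.646 3.497
vertex 3.813 0.474 2.883
vertex 4.086 1.31 3.017
endloop
endfacet
facet normal 0.115 0.621 0.775
outer loop
vertex 4.434 0.646 3.497
vertex 4.086 1.31 3.017
vertex 2.927 0.626 3.737
endloop
endfacet
facet normal 0.715 -0.123 -0.688
outer loop
vertex 4.086 1.31 3.017
vertex 3.813 0.474 2.883
vertex 3.465 1.138 2.403
endloop
endfacet
facet normal -0.418 0.892 0.173
outer loop
vertex 4.086 1.31 3.017
vertex 3.465 1.138 2.403
vertex 2.927 0.626 3.737
endloop
endfacet
facet normal 0.715 -0.123 -0.688
outer loop
vertex 3.465 1.138 2.403
vertex 3.813 0.474 2.883
vertex 3.192 0.301 2.269
endloop
endfacet
facet normal -0.911 0.335 -0.239
outer loop
vertex 3.465 1.138 2.403
vertex 3.192 0.301 2.269
vertex 2.927 0.626 3.737
endloop
endfacet
facet normal 0.715 -0.123 -0.688
outer loop
vertex 3.192 0.301 2.269
vertex 3.813 0.474 2.883
vertex 3.54 -0.363 2.749
endloop
endfacet
facet normal -0.870 -0.491 -0.048
outer loop
vertex 3.192 0.301 2.269
vertex 3.54 -0.363 2.749
vertex 2.927 0.626 3.737
endloop
endfacet
facet normal 0.715 -0.123 -0.688
outer loop
vertex 3.54 -0.363 2.749
vertex 3.813 0.474 2.883
vertex 4.161 -0.19 3.363
endloop
endfacet
facet normal -0.336 -0.762 0.554
outer loop
vertex 3.54 -0.363 2.749
vertex 4.161 -0.19 3.363
vertex 2.927 0.626 3.737
endloop
endfacet
facet normal 0.715 -0.123 -0.688
outer loop
vertex 4.161 -0.19 3.363
vertex 3.813 0.474 2.883
vertex 4.434 0.646 3.497
endloop
endfacet
facet normal 0.157 -0.206 0.966
outer loop
vertex 4.161 -0.19 3.363
vertex 4.434 0.646 3.497
vertex 2.927 0.626 3.737
endloop
endfacet
facet normal -0.992 0.098 0.077
outer loop
vertex -3.397 -1.49 0.766
vertex -3.179 -0.442 2.25
vertex -3.325 0.162 -0.411
endloop
endfacet
facet normal -0.119 -0.573 -0.811
outer loop
vertex -1.281 -0.038 -0.57
vertex -3.397 -1.49 0.766
vertex -3.325 0.162 -0.411
endloop
endfacet
facet normal -0.992 0.098 0.077
outer loop
vertex -3.325 0.162 -0.411
vertex -3.179 -0.442 2.25
vertex -3.107 1.211 1.073
endloop
endfacet
facet normal 0.034 0.814 -0.580
outer loop
vertex -3.107 1.211 1.073
vertex -1.281 -0.038 -0.57
vertex -3.325 0.162 -0.411
endloop
endfacet
facet normal -0.035 -0.814 0.580
outer loop
vertex -3.397 -1.49 0.766
vertex -1.135 -0.642 2.091
vertex -3.179 -0.442 2.25
endloop
endfacet
facet normal -0.119 -0.572 -0.811
outer loop
vertex -1.353 -1.691 0.607
vertex -3.397 -1.49 0.766
vertex -1.281 -0.038 -0.57
endloop
endfacet
facet normal -0.035 -0.814 0.580
outer loop
vertex -1.353 -1.691 0.607
vertex -1.135 -0.642 2.091
vertex -3.397 -1.49 0.766
endloop
endfacet
facet normal 0.119 0.572 0.811
outer loop
vertex -3.179 -0.442 2.25
vertex -1.135 -0.642 2.091
vertex -3.107 1.211 1.073
endloop
endfacet
facet normal 0.035 0.814 -0.580
outer loop
vertex -1.063 1.01 0.914
vertex -1.281 -0.038 -0.57
vertex -3.107 1.211 1.073
endloop
endfacet
facet normal 0.119 0.573 0.811
outer loop
vertex -3.107 1.211 1.073
vertex -1.135 -0.642 2.091
vertex -1.063 1.01 0.914
endloop
endfacet
facet normal 0.992 -0.098 -0.077
outer loop
vertex -1.063 1.01 0.914
vertex -1.353 -1.691 0.607
vertex -1.281 -0.038 -0.57
endloop
endfacet
facet normal 0.992 -0.098 -0.077
outer loop
vertex -1.135 -0.642 2.091
vertex -1.353 -1.691 0.607
vertex -1.063 1.01 0.914
endloop
endfacet

endsolid


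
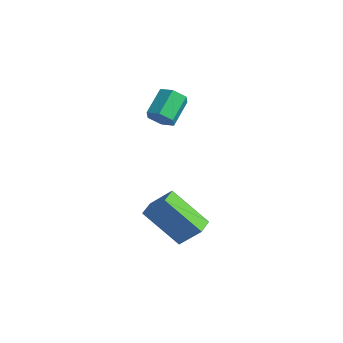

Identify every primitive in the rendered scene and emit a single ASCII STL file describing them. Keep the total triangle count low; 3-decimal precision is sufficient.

solid 
facet normal 0.263 -0.821 -0.507
outer loop
vertex 0.659 0.178 3.834
vertex 0.445 0.444 3.292
vertex 1.053 0.528 3.472
endloop
endfacet
facet normal 0.742 -0.164 0.650
outer loop
vertex 0.659 0.178 3.834
vertex 1.053 0.528 3.472
vertex 0.309 1.269 4.509
endloop
endfacet
facet normal 0.742 -0.165 0.650
outer loop
vertex 0.309 1.269 4.509
vertex 1.053 0.528 3.472
vertex 0.704 1.62 4.147
endloop
endfacet
facet normal -0.263 0.820 0.509
outer loop
vertex 0.309 1.269 4.509
vertex 0.704 1.62 4.147
vertex 0.095 1.536 3.968
endloop
endfacet
facet normal 0.264 -0.820 -0.508
outer loop
vertex 1.053 0.528 3.472
vertex 0.445 0.444 3.292
vertex 0.84 0.795 2.931
endloop
endfacet
facet normal 0.906 0.391 -0.164
outer loop
vertex 1.053 0.528 3.472
vertex 0.84 0.795 2.931
vertex 0.704 1.62 4.147
endloop
endfacet
facet normal 0.905 0.392 -0.165
outer loop
vertex 0.704 1.62 4.147
vertex 0.84 0.795 2.931
vertex 0.49 1.886 3.606
endloop
endfacet
facet normal -0.262 0.821 0.507
outer loop
vertex 0.704 1.62 4.147
vertex 0.49 1.886 3.606
vertex 0.095 1.536 3.968
endloop
endfacet
facet normal 0.263 -0.820 -0.509
outer loop
vertex 0.84 0.795 2.931
vertex 0.445 0.444 3.292
vertex 0.231 0.711 2.751
endloop
endfacet
facet normal 0.164 0.557 -0.814
outer loop
vertex 0.84 0.795 2.931
vertex 0.231 0.711 2.751
vertex 0.49 1.886 3.606
endloop
endfacet
facet normal 0.164 0.557 -0.814
outer loop
vertex 0.49 1.886 3.606
vertex 0.231 0.711 2.751
vertex -0.119 1.802 3.426
endloop
endfacet
facet normal -0.263 0.821 0.507
outer loop
vertex 0.49 1.886 3.606
vertex -0.119 1.802 3.426
vertex 0.095 1.536 3.968
endloop
endfacet
facet normal 0.263 -0.820 -0.509
outer loop
vertex 0.231 0.711 2.751
vertex 0.445 0.444 3.292
vertex -0.164 0.36 3.113
endloop
endfacet
facet normal -0.742 0.164 -0.650
outer loop
vertex 0.231 0.711 2.751
vertex -0.164 0.36 3.113
vertex -0.119 1.802 3.426
endloop
endfacet
facet normal -0.742 0.164 -0.649
outer loop
vertex -0.119 1.802 3.426
vertex -0.164 0.36 3.113
vertex -0.513 1.452 3.788
endloop
endfacet
facet normal -0.263 0.821 0.507
outer loop
vertex -0.119 1.802 3.426
vertex -0.513 1.452 3.788
vertex 0.095 1.536 3.968
endloop
endfacet
facet normal 0.262 -0.821 -0.507
outer loop
vertex -0.164 0.36 3.113
vertex 0.445 0.444 3.292
vertex 0.05 0.094 3.654
endloop
endfacet
facet normal -0.905 -0.392 0.166
outer loop
vertex -0.164 0.36 3.113
vertex 0.05 0.094 3.654
vertex -0.513 1.452 3.788
endloop
endfacet
facet normal -0.906 -0.392 0.163
outer loop
vertex -0.513 1.452 3.788
vertex 0.05 0.094 3.654
vertex -0.3 1.185 4.329
endloop
endfacet
facet normal -0.264 0.820 0.508
outer loop
vertex -0.513 1.452 3.788
vertex -0.3 1.185 4.329
vertex 0.095 1.536 3.968
endloop
endfacet
facet normal 0.263 -0.821 -0.507
outer loop
vertex 0.05 0.094 3.654
vertex 0.445 0.444 3.292
vertex 0.659 0.178 3.834
endloop
endfacet
facet normal -0.164 -0.557 0.814
outer loop
vertex 0.05 0.094 3.654
vertex 0.659 0.178 3.834
vertex -0.3 1.185 4.329
endloop
endfacet
facet normal -0.164 -0.557 0.814
outer loop
vertex -0.3 1.185 4.329
vertex 0.659 0.178 3.834
vertex 0.309 1.269 4.509
endloop
endfacet
facet normal -0.263 0.820 0.509
outer loop
vertex -0.3 1.185 4.329
vertex 0.309 1.269 4.509
vertex 0.095 1.536 3.968
endloop
endfacet
facet normal -0.604 -0.302 -0.738
outer loop
vertex 1.583 -1.666 -0.562
vertex 1.239 -0.911 -0.59
vertex 2.992 -1.075 -1.958
endloop
endfacet
facet normal 0.415 -0.909 0.034
outer loop
vertex 3.801 -0.669 -0.97
vertex 1.583 -1.666 -0.562
vertex 2.992 -1.075 -1.958
endloop
endfacet
facet normal -0.604 -0.302 -0.738
outer loop
vertex 2.992 -1.075 -1.958
vertex 1.239 -0.911 -0.59
vertex 2.648 -0.32 -1.986
endloop
endfacet
facet normal 0.681 0.285 -0.675
outer loop
vertex 2.648 -0.32 -1.986
vertex 3.801 -0.669 -0.97
vertex 2.992 -1.075 -1.958
endloop
endfacet
facet normal -0.681 -0.285 0.675
outer loop
vertex 1.583 -1.666 -0.562
vertex 2.048 -0.505 0.398
vertex 1.239 -0.911 -0.59
endloop
endfacet
facet normal 0.415 -0.909 0.034
outer loop
vertex 2.392 -1.26 0.426
vertex 1.583 -1.666 -0.562
vertex 3.801 -0.669 -0.97
endloop
endfacet
facet normal -0.681 -0.285 0.675
outer loop
vertex 2.392 -1.26 0.426
vertex 2.048 -0.505 0.398
vertex 1.583 -1.666 -0.562
endloop
endfacet
facet normal -0.415 0.909 -0.034
outer loop
vertex 1.239 -0.911 -0.59
vertex 2.048 -0.505 0.398
vertex 2.648 -0.32 -1.986
endloop
endfacet
facet normal 0.681 0.285 -0.675
outer loop
vertex 3.457 0.086 -0.998
vertex 3.801 -0.669 -0.97
vertex 2.648 -0.32 -1.986
endloop
endfacet
facet normal -0.415 0.909 -0.034
outer loop
vertex 2.648 -0.32 -1.986
vertex 2.048 -0.505 0.398
vertex 3.457 0.086 -0.998
endloop
endfacet
facet normal 0.604 0.302 0.738
outer loop
vertex 3.457 0.086 -0.998
vertex 2.392 -1.26 0.426
vertex 3.801 -0.669 -0.97
endloop
endfacet
facet normal 0.604 0.302 0.738
outer loop
vertex 2.048 -0.505 0.398
vertex 2.392 -1.26 0.426
vertex 3.457 0.086 -0.998
endloop
endfacet

endsolid


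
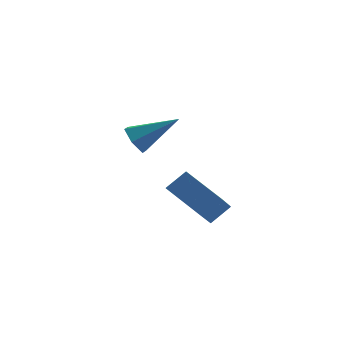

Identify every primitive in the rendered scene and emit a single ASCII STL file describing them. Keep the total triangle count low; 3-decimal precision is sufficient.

solid 
facet normal -0.388 -0.633 0.670
outer loop
vertex 0.424 -1.467 -1.86
vertex -0.691 0.173 -0.956
vertex -0.504 -1.687 -2.605
endloop
endfacet
facet normal 0.512 -0.752 -0.415
outer loop
vertex 0.191 -0.553 -3.804
vertex 0.424 -1.467 -1.86
vertex -0.504 -1.687 -2.605
endloop
endfacet
facet normal -0.388 -0.633 0.670
outer loop
vertex -0.504 -1.687 -2.605
vertex -0.691 0.173 -0.956
vertex -1.619 -0.046 -1.701
endloop
endfacet
facet normal -0.767 -0.182 -0.616
outer loop
vertex -1.619 -0.046 -1.701
vertex 0.191 -0.553 -3.804
vertex -0.504 -1.687 -2.605
endloop
endfacet
facet normal 0.767 0.182 0.616
outer loop
vertex 0.424 -1.467 -1.86
vertex 0.004 1.307 -2.155
vertex -0.691 0.173 -0.956
endloop
endfacet
facet normal 0.511 -0.753 -0.415
outer loop
vertex 1.119 -0.334 -3.059
vertex 0.424 -1.467 -1.86
vertex 0.191 -0.553 -3.804
endloop
endfacet
facet normal 0.767 0.182 0.616
outer loop
vertex 1.119 -0.334 -3.059
vertex 0.004 1.307 -2.155
vertex 0.424 -1.467 -1.86
endloop
endfacet
facet normal -0.511 0.752 0.415
outer loop
vertex -0.691 0.173 -0.956
vertex 0.004 1.307 -2.155
vertex -1.619 -0.046 -1.701
endloop
endfacet
facet normal -0.767 -0.182 -0.616
outer loop
vertex -0.924 1.087 -2.9
vertex 0.191 -0.553 -3.804
vertex -1.619 -0.046 -1.701
endloop
endfacet
facet normal -0.511 0.753 0.415
outer loop
vertex -1.619 -0.046 -1.701
vertex 0.004 1.307 -2.155
vertex -0.924 1.087 -2.9
endloop
endfacet
facet normal 0.388 0.633 -0.670
outer loop
vertex -0.924 1.087 -2.9
vertex 1.119 -0.334 -3.059
vertex 0.191 -0.553 -3.804
endloop
endfacet
facet normal 0.388 0.633 -0.670
outer loop
vertex 0.004 1.307 -2.155
vertex 1.119 -0.334 -3.059
vertex -0.924 1.087 -2.9
endloop
endfacet
facet normal -0.829 0.146 -0.540
outer loop
vertex -2.702 -1.179 1.297
vertex -3.146 -1.189 1.975
vertex -2.843 -0.49 1.699
endloop
endfacet
facet normal 0.768 0.433 -0.472
outer loop
vertex -2.702 -1.179 1.297
vertex -2.843 -0.49 1.699
vertex -1.414 -1.491 3.105
endloop
endfacet
facet normal -0.828 0.145 -0.541
outer loop
vertex -2.843 -0.49 1.699
vertex -3.146 -1.189 1.975
vertex -3.287 -0.499 2.376
endloop
endfacet
facet normal 0.373 0.892 0.256
outer loop
vertex -2.843 -0.49 1.699
vertex -3.287 -0.499 2.376
vertex -1.414 -1.491 3.105
endloop
endfacet
facet normal -0.829 0.145 -0.541
outer loop
vertex -3.287 -0.499 2.376
vertex -3.146 -1.189 1.975
vertex -3.59 -1.198 2.653
endloop
endfacet
facet normal -0.131 0.414 0.901
outer loop
vertex -3.287 -0.499 2.376
vertex -3.59 -1.198 2.653
vertex -1.414 -1.491 3.105
endloop
endfacet
facet normal -0.829 0.145 -0.541
outer loop
vertex -3.59 -1.198 2.653
vertex -3.146 -1.189 1.975
vertex -3.449 -1.887 2.252
endloop
endfacet
facet normal -0.240 -0.525 0.817
outer loop
vertex -3.59 -1.198 2.653
vertex -3.449 -1.887 2.252
vertex -1.414 -1.491 3.105
endloop
endfacet
facet normal -0.829 0.145 -0.541
outer loop
vertex -3.449 -1.887 2.252
vertex -3.146 -1.189 1.975
vertex -3.005 -1.878 1.574
endloop
endfacet
facet normal 0.155 -0.984 0.088
outer loop
vertex -3.449 -1.887 2.252
vertex -3.005 -1.878 1.574
vertex -1.414 -1.491 3.105
endloop
endfacet
facet normal -0.829 0.145 -0.541
outer loop
vertex -3.005 -1.878 1.574
vertex -3.146 -1.189 1.975
vertex -2.702 -1.179 1.297
endloop
endfacet
facet normal 0.659 -0.506 -0.557
outer loop
vertex -3.005 -1.878 1.574
vertex -2.702 -1.179 1.297
vertex -1.414 -1.491 3.105
endloop
endfacet

endsolid


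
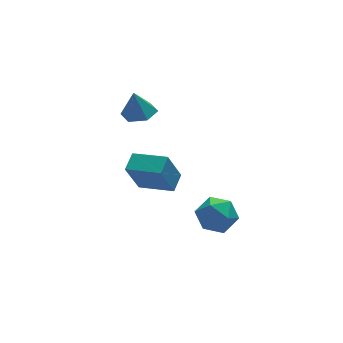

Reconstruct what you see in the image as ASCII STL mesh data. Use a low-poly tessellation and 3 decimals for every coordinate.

solid 
facet normal 0.154 -0.105 -0.982
outer loop
vertex -0.701 4.385 0.795
vertex -1.511 3.819 0.729
vertex -1.581 4.799 0.613
endloop
endfacet
facet normal 0.302 0.840 0.451
outer loop
vertex -0.701 4.385 0.795
vertex -1.581 4.799 0.613
vertex -1.749 3.981 2.251
endloop
endfacet
facet normal 0.155 -0.105 -0.982
outer loop
vertex -1.581 4.799 0.613
vertex -1.511 3.819 0.729
vertex -2.391 4.233 0.546
endloop
endfacet
facet normal -0.560 0.763 0.324
outer loop
vertex -1.581 4.799 0.613
vertex -2.391 4.233 0.546
vertex -1.749 3.981 2.251
endloop
endfacet
facet normal 0.155 -0.105 -0.982
outer loop
vertex -2.391 4.233 0.546
vertex -1.511 3.819 0.729
vertex -2.32 3.253 0.662
endloop
endfacet
facet normal -0.937 -0.027 0.349
outer loop
vertex -2.391 4.233 0.546
vertex -2.32 3.253 0.662
vertex -1.749 3.981 2.251
endloop
endfacet
facet normal 0.154 -0.104 -0.983
outer loop
vertex -2.32 3.253 0.662
vertex -1.511 3.819 0.729
vertex -1.44 2.838 0.844
endloop
endfacet
facet normal -0.452 -0.738 0.501
outer loop
vertex -2.32 3.253 0.662
vertex -1.44 2.838 0.844
vertex -1.749 3.981 2.251
endloop
endfacet
facet normal 0.154 -0.104 -0.983
outer loop
vertex -1.44 2.838 0.844
vertex -1.511 3.819 0.729
vertex -0.631 3.404 0.911
endloop
endfacet
facet normal 0.411 -0.661 0.628
outer loop
vertex -1.44 2.838 0.844
vertex -0.631 3.404 0.911
vertex -1.749 3.981 2.251
endloop
endfacet
facet normal 0.154 -0.105 -0.983
outer loop
vertex -0.631 3.404 0.911
vertex -1.511 3.819 0.729
vertex -0.701 4.385 0.795
endloop
endfacet
facet normal 0.788 0.127 0.602
outer loop
vertex -0.631 3.404 0.911
vertex -0.701 4.385 0.795
vertex -1.749 3.981 2.251
endloop
endfacet
facet normal -0.610 -0.714 -0.343
outer loop
vertex -1.238 1.463 -2.419
vertex -2.672 2.893 -2.847
vertex -0.407 1.704 -4.398
endloop
endfacet
facet normal 0.693 -0.691 0.207
outer loop
vertex 0.312 2.547 -3.993
vertex -1.238 1.463 -2.419
vertex -0.407 1.704 -4.398
endloop
endfacet
facet normal -0.610 -0.714 -0.343
outer loop
vertex -0.407 1.704 -4.398
vertex -2.672 2.893 -2.847
vertex -1.841 3.134 -4.826
endloop
endfacet
facet normal 0.385 0.112 -0.916
outer loop
vertex -1.841 3.134 -4.826
vertex 0.312 2.547 -3.993
vertex -0.407 1.704 -4.398
endloop
endfacet
facet normal -0.385 -0.112 0.916
outer loop
vertex -1.238 1.463 -2.419
vertex -1.953 3.736 -2.442
vertex -2.672 2.893 -2.847
endloop
endfacet
facet normal 0.693 -0.691 0.207
outer loop
vertex -0.519 2.306 -2.014
vertex -1.238 1.463 -2.419
vertex 0.312 2.547 -3.993
endloop
endfacet
facet normal -0.385 -0.112 0.916
outer loop
vertex -0.519 2.306 -2.014
vertex -1.953 3.736 -2.442
vertex -1.238 1.463 -2.419
endloop
endfacet
facet normal -0.693 0.691 -0.207
outer loop
vertex -2.672 2.893 -2.847
vertex -1.953 3.736 -2.442
vertex -1.841 3.134 -4.826
endloop
endfacet
facet normal 0.385 0.112 -0.916
outer loop
vertex -1.122 3.977 -4.421
vertex 0.312 2.547 -3.993
vertex -1.841 3.134 -4.826
endloop
endfacet
facet normal -0.693 0.691 -0.207
outer loop
vertex -1.841 3.134 -4.826
vertex -1.953 3.736 -2.442
vertex -1.122 3.977 -4.421
endloop
endfacet
facet normal 0.610 0.714 0.343
outer loop
vertex -1.122 3.977 -4.421
vertex -0.519 2.306 -2.014
vertex 0.312 2.547 -3.993
endloop
endfacet
facet normal 0.610 0.714 0.343
outer loop
vertex -1.953 3.736 -2.442
vertex -0.519 2.306 -2.014
vertex -1.122 3.977 -4.421
endloop
endfacet
facet normal -0.853 -0.146 0.500
outer loop
vertex -0.831 -2.268 -2.475
vertex -0.69 -3.443 -2.578
vertex -0.238 -2.872 -1.64
endloop
endfacet
facet normal -0.535 0.457 0.711
outer loop
vertex -0.831 -2.268 -2.475
vertex -0.238 -2.872 -1.64
vertex 0.167 -1.819 -2.012
endloop
endfacet
facet normal -0.459 0.878 0.138
outer loop
vertex -0.831 -2.268 -2.475
vertex 0.167 -1.819 -2.012
vertex -0.034 -1.74 -3.18
endloop
endfacet
facet normal -0.730 0.534 -0.426
outer loop
vertex -0.831 -2.268 -2.475
vertex -0.034 -1.74 -3.18
vertex -0.564 -2.744 -3.53
endloop
endfacet
facet normal -0.974 -0.099 -0.202
outer loop
vertex -0.831 -2.268 -2.475
vertex -0.564 -2.744 -3.53
vertex -0.69 -3.443 -2.578
endloop
endfacet
facet normal 0.116 0.291 0.950
outer loop
vertex 0.167 -1.819 -2.012
vertex -0.238 -2.872 -1.64
vertex 0.924 -2.716 -1.83
endloop
endfacet
facet normal -0.399 -0.685 0.609
outer loop
vertex -0.238 -2.872 -1.64
vertex -0.69 -3.443 -2.578
vertex 0.394 -3.72 -2.18
endloop
endfacet
facet normal -0.595 -0.608 -0.525
outer loop
vertex -0.69 -3.443 -2.578
vertex -0.564 -2.744 -3.53
vertex 0.193 -3.641 -3.348
endloop
endfacet
facet normal -0.201 0.415 -0.887
outer loop
vertex -0.564 -2.744 -3.53
vertex -0.034 -1.74 -3.18
vertex 0.598 -2.588 -3.72
endloop
endfacet
facet normal 0.239 0.971 0.025
outer loop
vertex -0.034 -1.74 -3.18
vertex 0.167 -1.819 -2.012
vertex 1.05 -2.017 -2.782
endloop
endfacet
facet normal 0.730 -0.534 0.426
outer loop
vertex 1.191 -3.192 -2.885
vertex 0.924 -2.716 -1.83
vertex 0.394 -3.72 -2.18
endloop
endfacet
facet normal 0.459 -0.878 -0.138
outer loop
vertex 1.191 -3.192 -2.885
vertex 0.394 -3.72 -2.18
vertex 0.193 -3.641 -3.348
endloop
endfacet
facet normal 0.535 -0.457 -0.711
outer loop
vertex 1.191 -3.192 -2.885
vertex 0.193 -3.641 -3.348
vertex 0.598 -2.588 -3.72
endloop
endfacet
facet normal 0.853 0.146 -0.500
outer loop
vertex 1.191 -3.192 -2.885
vertex 0.598 -2.588 -3.72
vertex 1.05 -2.017 -2.782
endloop
endfacet
facet normal 0.974 0.099 0.202
outer loop
vertex 1.191 -3.192 -2.885
vertex 1.05 -2.017 -2.782
vertex 0.924 -2.716 -1.83
endloop
endfacet
facet normal 0.201 -0.415 0.887
outer loop
vertex 0.394 -3.72 -2.18
vertex 0.924 -2.716 -1.83
vertex -0.238 -2.872 -1.64
endloop
endfacet
facet normal -0.239 -0.971 -0.025
outer loop
vertex 0.193 -3.641 -3.348
vertex 0.394 -3.72 -2.18
vertex -0.69 -3.443 -2.578
endloop
endfacet
facet normal -0.116 -0.291 -0.950
outer loop
vertex 0.598 -2.588 -3.72
vertex 0.193 -3.641 -3.348
vertex -0.564 -2.744 -3.53
endloop
endfacet
facet normal 0.399 0.685 -0.609
outer loop
vertex 1.05 -2.017 -2.782
vertex 0.598 -2.588 -3.72
vertex -0.034 -1.74 -3.18
endloop
endfacet
facet normal 0.595 0.608 0.525
outer loop
vertex 0.924 -2.716 -1.83
vertex 1.05 -2.017 -2.782
vertex 0.167 -1.819 -2.012
endloop
endfacet

endsolid


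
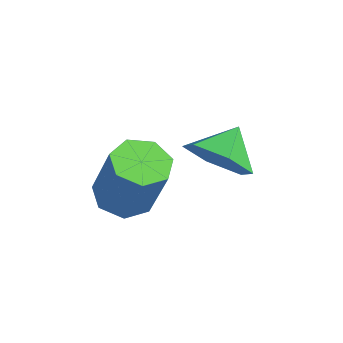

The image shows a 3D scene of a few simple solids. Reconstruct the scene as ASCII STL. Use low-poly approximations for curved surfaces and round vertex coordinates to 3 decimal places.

solid 
facet normal 0.477 -0.660 -0.580
outer loop
vertex -2.613 2.409 1.644
vertex -3.289 1.813 1.766
vertex -3.32 2.401 1.071
endloop
endfacet
facet normal 0.042 0.997 -0.066
outer loop
vertex -2.613 2.409 1.644
vertex -3.32 2.401 1.071
vertex -3.791 2.507 2.374
endloop
endfacet
facet normal 0.477 -0.660 -0.580
outer loop
vertex -3.32 2.401 1.071
vertex -3.289 1.813 1.766
vertex -3.997 1.805 1.193
endloop
endfacet
facet normal -0.661 0.690 -0.295
outer loop
vertex -3.32 2.401 1.071
vertex -3.997 1.805 1.193
vertex -3.791 2.507 2.374
endloop
endfacet
facet normal 0.477 -0.660 -0.580
outer loop
vertex -3.997 1.805 1.193
vertex -3.289 1.813 1.766
vertex -3.966 1.217 1.887
endloop
endfacet
facet normal -0.989 0.089 0.120
outer loop
vertex -3.997 1.805 1.193
vertex -3.966 1.217 1.887
vertex -3.791 2.507 2.374
endloop
endfacet
facet normal 0.478 -0.660 -0.579
outer loop
vertex -3.966 1.217 1.887
vertex -3.289 1.813 1.766
vertex -3.259 1.226 2.46
endloop
endfacet
facet normal -0.615 -0.204 0.762
outer loop
vertex -3.966 1.217 1.887
vertex -3.259 1.226 2.46
vertex -3.791 2.507 2.374
endloop
endfacet
facet normal 0.477 -0.661 -0.579
outer loop
vertex -3.259 1.226 2.46
vertex -3.289 1.813 1.766
vertex -2.582 1.822 2.338
endloop
endfacet
facet normal 0.088 0.103 0.991
outer loop
vertex -3.259 1.226 2.46
vertex -2.582 1.822 2.338
vertex -3.791 2.507 2.374
endloop
endfacet
facet normal 0.477 -0.660 -0.580
outer loop
vertex -2.582 1.822 2.338
vertex -3.289 1.813 1.766
vertex -2.613 2.409 1.644
endloop
endfacet
facet normal 0.416 0.703 0.576
outer loop
vertex -2.582 1.822 2.338
vertex -2.613 2.409 1.644
vertex -3.791 2.507 2.374
endloop
endfacet
facet normal -0.385 -0.129 -0.914
outer loop
vertex -2.419 -0.081 1.171
vertex -2.936 -0.499 1.448
vertex -2.94 0.214 1.349
endloop
endfacet
facet normal 0.395 0.872 -0.290
outer loop
vertex -2.419 -0.081 1.171
vertex -2.94 0.214 1.349
vertex -1.767 0.137 2.715
endloop
endfacet
facet normal 0.395 0.872 -0.290
outer loop
vertex -1.767 0.137 2.715
vertex -2.94 0.214 1.349
vertex -2.288 0.432 2.893
endloop
endfacet
facet normal 0.385 0.129 0.914
outer loop
vertex -1.767 0.137 2.715
vertex -2.288 0.432 2.893
vertex -2.284 -0.281 2.992
endloop
endfacet
facet normal -0.386 -0.129 -0.913
outer loop
vertex -2.94 0.214 1.349
vertex -2.936 -0.499 1.448
vertex -3.458 -0.027 1.602
endloop
endfacet
facet normal -0.405 0.914 0.042
outer loop
vertex -2.94 0.214 1.349
vertex -3.458 -0.027 1.602
vertex -2.288 0.432 2.893
endloop
endfacet
facet normal -0.406 0.913 0.043
outer loop
vertex -2.288 0.432 2.893
vertex -3.458 -0.027 1.602
vertex -2.806 0.19 3.146
endloop
endfacet
facet normal 0.386 0.129 0.913
outer loop
vertex -2.288 0.432 2.893
vertex -2.806 0.19 3.146
vertex -2.284 -0.281 2.992
endloop
endfacet
facet normal -0.386 -0.129 -0.913
outer loop
vertex -3.458 -0.027 1.602
vertex -2.936 -0.499 1.448
vertex -3.583 -0.624 1.739
endloop
endfacet
facet normal -0.901 0.267 0.343
outer loop
vertex -3.458 -0.027 1.602
vertex -3.583 -0.624 1.739
vertex -2.806 0.19 3.146
endloop
endfacet
facet normal -0.901 0.267 0.343
outer loop
vertex -2.806 0.19 3.146
vertex -3.583 -0.624 1.739
vertex -2.931 -0.407 3.283
endloop
endfacet
facet normal 0.386 0.129 0.914
outer loop
vertex -2.806 0.19 3.146
vertex -2.931 -0.407 3.283
vertex -2.284 -0.281 2.992
endloop
endfacet
facet normal -0.386 -0.130 -0.913
outer loop
vertex -3.583 -0.624 1.739
vertex -2.936 -0.499 1.448
vertex -3.22 -1.126 1.657
endloop
endfacet
facet normal -0.717 -0.581 0.385
outer loop
vertex -3.583 -0.624 1.739
vertex -3.22 -1.126 1.657
vertex -2.931 -0.407 3.283
endloop
endfacet
facet normal -0.717 -0.581 0.385
outer loop
vertex -2.931 -0.407 3.283
vertex -3.22 -1.126 1.657
vertex -2.568 -0.909 3.201
endloop
endfacet
facet normal 0.386 0.130 0.914
outer loop
vertex -2.931 -0.407 3.283
vertex -2.568 -0.909 3.201
vertex -2.284 -0.281 2.992
endloop
endfacet
facet normal -0.387 -0.129 -0.913
outer loop
vertex -3.22 -1.126 1.657
vertex -2.936 -0.499 1.448
vertex -2.644 -1.156 1.417
endloop
endfacet
facet normal 0.005 -0.991 0.137
outer loop
vertex -3.22 -1.126 1.657
vertex -2.644 -1.156 1.417
vertex -2.568 -0.909 3.201
endloop
endfacet
facet normal 0.005 -0.991 0.137
outer loop
vertex -2.568 -0.909 3.201
vertex -2.644 -1.156 1.417
vertex -1.992 -0.939 2.961
endloop
endfacet
facet normal 0.387 0.129 0.913
outer loop
vertex -2.568 -0.909 3.201
vertex -1.992 -0.939 2.961
vertex -2.284 -0.281 2.992
endloop
endfacet
facet normal -0.386 -0.128 -0.914
outer loop
vertex -2.644 -1.156 1.417
vertex -2.936 -0.499 1.448
vertex -2.287 -0.691 1.201
endloop
endfacet
facet normal 0.724 -0.655 -0.214
outer loop
vertex -2.644 -1.156 1.417
vertex -2.287 -0.691 1.201
vertex -1.992 -0.939 2.961
endloop
endfacet
facet normal 0.725 -0.655 -0.214
outer loop
vertex -1.992 -0.939 2.961
vertex -2.287 -0.691 1.201
vertex -1.635 -0.473 2.745
endloop
endfacet
facet normal 0.386 0.128 0.914
outer loop
vertex -1.992 -0.939 2.961
vertex -1.635 -0.473 2.745
vertex -2.284 -0.281 2.992
endloop
endfacet
facet normal -0.386 -0.128 -0.914
outer loop
vertex -2.287 -0.691 1.201
vertex -2.936 -0.499 1.448
vertex -2.419 -0.081 1.171
endloop
endfacet
facet normal 0.898 0.174 -0.404
outer loop
vertex -2.287 -0.691 1.201
vertex -2.419 -0.081 1.171
vertex -1.635 -0.473 2.745
endloop
endfacet
facet normal 0.898 0.174 -0.404
outer loop
vertex -1.635 -0.473 2.745
vertex -2.419 -0.081 1.171
vertex -1.767 0.137 2.715
endloop
endfacet
facet normal 0.386 0.128 0.914
outer loop
vertex -1.635 -0.473 2.745
vertex -1.767 0.137 2.715
vertex -2.284 -0.281 2.992
endloop
endfacet

endsolid


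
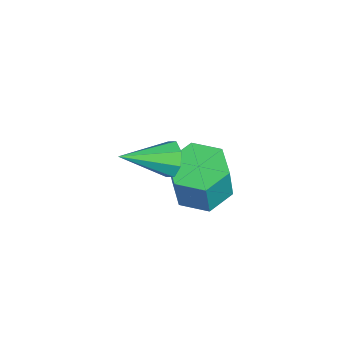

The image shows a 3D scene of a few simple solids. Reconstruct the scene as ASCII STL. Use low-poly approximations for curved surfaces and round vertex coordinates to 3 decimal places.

solid 
facet normal -0.249 0.109 -0.962
outer loop
vertex -3.043 1.775 -3.303
vertex -4.018 1.66 -3.064
vertex -3.604 2.582 -3.067
endloop
endfacet
facet normal 0.794 0.592 -0.138
outer loop
vertex -3.043 1.775 -3.303
vertex -3.604 2.582 -3.067
vertex -2.628 1.594 -1.695
endloop
endfacet
facet normal 0.794 0.592 -0.139
outer loop
vertex -2.628 1.594 -1.695
vertex -3.604 2.582 -3.067
vertex -3.188 2.401 -1.46
endloop
endfacet
facet normal 0.249 -0.108 0.963
outer loop
vertex -2.628 1.594 -1.695
vertex -3.188 2.401 -1.46
vertex -3.602 1.48 -1.456
endloop
endfacet
facet normal -0.249 0.109 -0.962
outer loop
vertex -3.604 2.582 -3.067
vertex -4.018 1.66 -3.064
vertex -4.578 2.467 -2.828
endloop
endfacet
facet normal -0.084 0.988 0.133
outer loop
vertex -3.604 2.582 -3.067
vertex -4.578 2.467 -2.828
vertex -3.188 2.401 -1.46
endloop
endfacet
facet normal -0.084 0.988 0.133
outer loop
vertex -3.188 2.401 -1.46
vertex -4.578 2.467 -2.828
vertex -4.163 2.286 -1.221
endloop
endfacet
facet normal 0.249 -0.108 0.963
outer loop
vertex -3.188 2.401 -1.46
vertex -4.163 2.286 -1.221
vertex -3.602 1.48 -1.456
endloop
endfacet
facet normal -0.249 0.109 -0.962
outer loop
vertex -4.578 2.467 -2.828
vertex -4.018 1.66 -3.064
vertex -4.992 1.546 -2.825
endloop
endfacet
facet normal -0.878 0.395 0.271
outer loop
vertex -4.578 2.467 -2.828
vertex -4.992 1.546 -2.825
vertex -4.163 2.286 -1.221
endloop
endfacet
facet normal -0.878 0.396 0.271
outer loop
vertex -4.163 2.286 -1.221
vertex -4.992 1.546 -2.825
vertex -4.577 1.365 -1.217
endloop
endfacet
facet normal 0.249 -0.108 0.963
outer loop
vertex -4.163 2.286 -1.221
vertex -4.577 1.365 -1.217
vertex -3.602 1.48 -1.456
endloop
endfacet
facet normal -0.249 0.108 -0.963
outer loop
vertex -4.992 1.546 -2.825
vertex -4.018 1.66 -3.064
vertex -4.432 0.739 -3.06
endloop
endfacet
facet normal -0.794 -0.592 0.138
outer loop
vertex -4.992 1.546 -2.825
vertex -4.432 0.739 -3.06
vertex -4.577 1.365 -1.217
endloop
endfacet
facet normal -0.794 -0.592 0.139
outer loop
vertex -4.577 1.365 -1.217
vertex -4.432 0.739 -3.06
vertex -4.016 0.558 -1.453
endloop
endfacet
facet normal 0.249 -0.109 0.962
outer loop
vertex -4.577 1.365 -1.217
vertex -4.016 0.558 -1.453
vertex -3.602 1.48 -1.456
endloop
endfacet
facet normal -0.249 0.108 -0.963
outer loop
vertex -4.432 0.739 -3.06
vertex -4.018 1.66 -3.064
vertex -3.457 0.854 -3.299
endloop
endfacet
facet normal 0.084 -0.988 -0.133
outer loop
vertex -4.432 0.739 -3.06
vertex -3.457 0.854 -3.299
vertex -4.016 0.558 -1.453
endloop
endfacet
facet normal 0.084 -0.988 -0.133
outer loop
vertex -4.016 0.558 -1.453
vertex -3.457 0.854 -3.299
vertex -3.042 0.673 -1.692
endloop
endfacet
facet normal 0.249 -0.109 0.962
outer loop
vertex -4.016 0.558 -1.453
vertex -3.042 0.673 -1.692
vertex -3.602 1.48 -1.456
endloop
endfacet
facet normal -0.249 0.108 -0.963
outer loop
vertex -3.457 0.854 -3.299
vertex -4.018 1.66 -3.064
vertex -3.043 1.775 -3.303
endloop
endfacet
facet normal 0.877 -0.396 -0.271
outer loop
vertex -3.457 0.854 -3.299
vertex -3.043 1.775 -3.303
vertex -3.042 0.673 -1.692
endloop
endfacet
facet normal 0.878 -0.395 -0.271
outer loop
vertex -3.042 0.673 -1.692
vertex -3.043 1.775 -3.303
vertex -2.628 1.594 -1.695
endloop
endfacet
facet normal 0.249 -0.109 0.962
outer loop
vertex -3.042 0.673 -1.692
vertex -2.628 1.594 -1.695
vertex -3.602 1.48 -1.456
endloop
endfacet
facet normal -0.188 0.908 -0.375
outer loop
vertex -1.407 0.705 1.728
vertex -1.612 0.43 1.164
vertex -1.902 0.604 1.731
endloop
endfacet
facet normal -0.004 0.047 0.999
outer loop
vertex -1.407 0.705 1.728
vertex -1.902 0.604 1.731
vertex -1.288 -1.15 1.816
endloop
endfacet
facet normal -0.185 0.909 -0.374
outer loop
vertex -1.902 0.604 1.731
vertex -1.612 0.43 1.164
vertex -2.228 0.402 1.401
endloop
endfacet
facet normal -0.639 -0.188 0.746
outer loop
vertex -1.902 0.604 1.731
vertex -2.228 0.402 1.401
vertex -1.288 -1.15 1.816
endloop
endfacet
facet normal -0.186 0.908 -0.375
outer loop
vertex -2.228 0.402 1.401
vertex -1.612 0.43 1.164
vertex -2.192 0.216 0.933
endloop
endfacet
facet normal -0.863 -0.489 0.128
outer loop
vertex -2.228 0.402 1.401
vertex -2.192 0.216 0.933
vertex -1.288 -1.15 1.816
endloop
endfacet
facet normal -0.186 0.909 -0.374
outer loop
vertex -2.192 0.216 0.933
vertex -1.612 0.43 1.164
vertex -1.817 0.156 0.6
endloop
endfacet
facet normal -0.545 -0.679 -0.492
outer loop
vertex -2.192 0.216 0.933
vertex -1.817 0.156 0.6
vertex -1.288 -1.15 1.816
endloop
endfacet
facet normal -0.185 0.909 -0.374
outer loop
vertex -1.817 0.156 0.6
vertex -1.612 0.43 1.164
vertex -1.322 0.256 0.598
endloop
endfacet
facet normal 0.128 -0.648 -0.751
outer loop
vertex -1.817 0.156 0.6
vertex -1.322 0.256 0.598
vertex -1.288 -1.15 1.816
endloop
endfacet
facet normal -0.187 0.908 -0.375
outer loop
vertex -1.322 0.256 0.598
vertex -1.612 0.43 1.164
vertex -0.997 0.459 0.927
endloop
endfacet
facet normal 0.762 -0.413 -0.498
outer loop
vertex -1.322 0.256 0.598
vertex -0.997 0.459 0.927
vertex -1.288 -1.15 1.816
endloop
endfacet
facet normal -0.187 0.908 -0.375
outer loop
vertex -0.997 0.459 0.927
vertex -1.612 0.43 1.164
vertex -1.032 0.645 1.395
endloop
endfacet
facet normal 0.987 -0.113 0.119
outer loop
vertex -0.997 0.459 0.927
vertex -1.032 0.645 1.395
vertex -1.288 -1.15 1.816
endloop
endfacet
facet normal -0.187 0.908 -0.375
outer loop
vertex -1.032 0.645 1.395
vertex -1.612 0.43 1.164
vertex -1.407 0.705 1.728
endloop
endfacet
facet normal 0.669 0.078 0.739
outer loop
vertex -1.032 0.645 1.395
vertex -1.407 0.705 1.728
vertex -1.288 -1.15 1.816
endloop
endfacet

endsolid


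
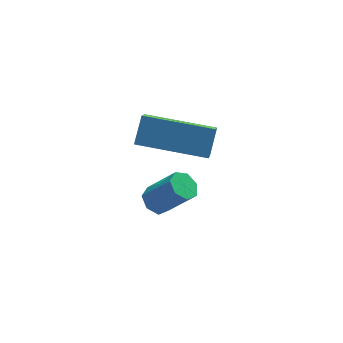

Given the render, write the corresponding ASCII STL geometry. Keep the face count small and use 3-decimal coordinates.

solid 
facet normal -0.931 0.341 0.132
outer loop
vertex -0.894 3.256 -0.267
vertex -0.582 3.829 0.452
vertex -0.66 4.237 -1.149
endloop
endfacet
facet normal -0.322 -0.589 -0.741
outer loop
vertex 1.322 3.511 -1.432
vertex -0.894 3.256 -0.267
vertex -0.66 4.237 -1.149
endloop
endfacet
facet normal -0.931 0.340 0.132
outer loop
vertex -0.66 4.237 -1.149
vertex -0.582 3.829 0.452
vertex -0.349 4.81 -0.431
endloop
endfacet
facet normal 0.174 0.732 -0.659
outer loop
vertex -0.349 4.81 -0.431
vertex 1.322 3.511 -1.432
vertex -0.66 4.237 -1.149
endloop
endfacet
facet normal -0.174 -0.732 0.659
outer loop
vertex -0.894 3.256 -0.267
vertex 1.4 3.103 0.169
vertex -0.582 3.829 0.452
endloop
endfacet
facet normal -0.321 -0.590 -0.741
outer loop
vertex 1.089 2.53 -0.549
vertex -0.894 3.256 -0.267
vertex 1.322 3.511 -1.432
endloop
endfacet
facet normal -0.174 -0.732 0.659
outer loop
vertex 1.089 2.53 -0.549
vertex 1.4 3.103 0.169
vertex -0.894 3.256 -0.267
endloop
endfacet
facet normal 0.322 0.590 0.740
outer loop
vertex -0.582 3.829 0.452
vertex 1.4 3.103 0.169
vertex -0.349 4.81 -0.431
endloop
endfacet
facet normal 0.174 0.732 -0.659
outer loop
vertex 1.634 4.084 -0.713
vertex 1.322 3.511 -1.432
vertex -0.349 4.81 -0.431
endloop
endfacet
facet normal 0.321 0.590 0.741
outer loop
vertex -0.349 4.81 -0.431
vertex 1.4 3.103 0.169
vertex 1.634 4.084 -0.713
endloop
endfacet
facet normal 0.931 -0.340 -0.133
outer loop
vertex 1.634 4.084 -0.713
vertex 1.089 2.53 -0.549
vertex 1.322 3.511 -1.432
endloop
endfacet
facet normal 0.931 -0.340 -0.132
outer loop
vertex 1.4 3.103 0.169
vertex 1.089 2.53 -0.549
vertex 1.634 4.084 -0.713
endloop
endfacet
facet normal -0.566 0.311 -0.764
outer loop
vertex 0.191 3.967 -4.365
vertex -0.144 4.181 -4.03
vertex 0.274 4.396 -4.252
endloop
endfacet
facet normal 0.804 0.001 -0.594
outer loop
vertex 0.191 3.967 -4.365
vertex 0.274 4.396 -4.252
vertex 0.96 3.545 -3.325
endloop
endfacet
facet normal 0.804 -0.000 -0.595
outer loop
vertex 0.96 3.545 -3.325
vertex 0.274 4.396 -4.252
vertex 1.043 3.973 -3.213
endloop
endfacet
facet normal 0.565 -0.310 0.765
outer loop
vertex 0.96 3.545 -3.325
vertex 1.043 3.973 -3.213
vertex 0.624 3.759 -2.99
endloop
endfacet
facet normal -0.565 0.310 -0.764
outer loop
vertex 0.274 4.396 -4.252
vertex -0.144 4.181 -4.03
vertex 0.042 4.663 -3.972
endloop
endfacet
facet normal 0.645 0.744 -0.175
outer loop
vertex 0.274 4.396 -4.252
vertex 0.042 4.663 -3.972
vertex 1.043 3.973 -3.213
endloop
endfacet
facet normal 0.646 0.743 -0.176
outer loop
vertex 1.043 3.973 -3.213
vertex 0.042 4.663 -3.972
vertex 0.811 4.241 -2.933
endloop
endfacet
facet normal 0.565 -0.310 0.765
outer loop
vertex 1.043 3.973 -3.213
vertex 0.811 4.241 -2.933
vertex 0.624 3.759 -2.99
endloop
endfacet
facet normal -0.566 0.310 -0.764
outer loop
vertex 0.042 4.663 -3.972
vertex -0.144 4.181 -4.03
vertex -0.33 4.568 -3.735
endloop
endfacet
facet normal 0.002 0.927 0.375
outer loop
vertex 0.042 4.663 -3.972
vertex -0.33 4.568 -3.735
vertex 0.811 4.241 -2.933
endloop
endfacet
facet normal 0.001 0.926 0.377
outer loop
vertex 0.811 4.241 -2.933
vertex -0.33 4.568 -3.735
vertex 0.439 4.145 -2.696
endloop
endfacet
facet normal 0.566 -0.310 0.764
outer loop
vertex 0.811 4.241 -2.933
vertex 0.439 4.145 -2.696
vertex 0.624 3.759 -2.99
endloop
endfacet
facet normal -0.565 0.311 -0.764
outer loop
vertex -0.33 4.568 -3.735
vertex -0.144 4.181 -4.03
vertex -0.563 4.181 -3.72
endloop
endfacet
facet normal -0.644 0.413 0.644
outer loop
vertex -0.33 4.568 -3.735
vertex -0.563 4.181 -3.72
vertex 0.439 4.145 -2.696
endloop
endfacet
facet normal -0.643 0.413 0.644
outer loop
vertex 0.439 4.145 -2.696
vertex -0.563 4.181 -3.72
vertex 0.206 3.759 -2.681
endloop
endfacet
facet normal 0.565 -0.311 0.764
outer loop
vertex 0.439 4.145 -2.696
vertex 0.206 3.759 -2.681
vertex 0.624 3.759 -2.99
endloop
endfacet
facet normal -0.565 0.310 -0.764
outer loop
vertex -0.563 4.181 -3.72
vertex -0.144 4.181 -4.03
vertex -0.48 3.795 -3.938
endloop
endfacet
facet normal -0.804 -0.414 0.427
outer loop
vertex -0.563 4.181 -3.72
vertex -0.48 3.795 -3.938
vertex 0.206 3.759 -2.681
endloop
endfacet
facet normal -0.804 -0.413 0.427
outer loop
vertex 0.206 3.759 -2.681
vertex -0.48 3.795 -3.938
vertex 0.289 3.372 -2.899
endloop
endfacet
facet normal 0.565 -0.310 0.765
outer loop
vertex 0.206 3.759 -2.681
vertex 0.289 3.372 -2.899
vertex 0.624 3.759 -2.99
endloop
endfacet
facet normal -0.566 0.310 -0.764
outer loop
vertex -0.48 3.795 -3.938
vertex -0.144 4.181 -4.03
vertex -0.145 3.699 -4.225
endloop
endfacet
facet normal -0.360 -0.926 -0.111
outer loop
vertex -0.48 3.795 -3.938
vertex -0.145 3.699 -4.225
vertex 0.289 3.372 -2.899
endloop
endfacet
facet normal -0.358 -0.927 -0.111
outer loop
vertex 0.289 3.372 -2.899
vertex -0.145 3.699 -4.225
vertex 0.624 3.277 -3.186
endloop
endfacet
facet normal 0.566 -0.311 0.764
outer loop
vertex 0.289 3.372 -2.899
vertex 0.624 3.277 -3.186
vertex 0.624 3.759 -2.99
endloop
endfacet
facet normal -0.566 0.310 -0.764
outer loop
vertex -0.145 3.699 -4.225
vertex -0.144 4.181 -4.03
vertex 0.191 3.967 -4.365
endloop
endfacet
facet normal 0.357 -0.743 -0.566
outer loop
vertex -0.145 3.699 -4.225
vertex 0.191 3.967 -4.365
vertex 0.624 3.277 -3.186
endloop
endfacet
facet normal 0.358 -0.743 -0.566
outer loop
vertex 0.624 3.277 -3.186
vertex 0.191 3.967 -4.365
vertex 0.96 3.545 -3.325
endloop
endfacet
facet normal 0.564 -0.311 0.765
outer loop
vertex 0.624 3.277 -3.186
vertex 0.96 3.545 -3.325
vertex 0.624 3.759 -2.99
endloop
endfacet

endsolid
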